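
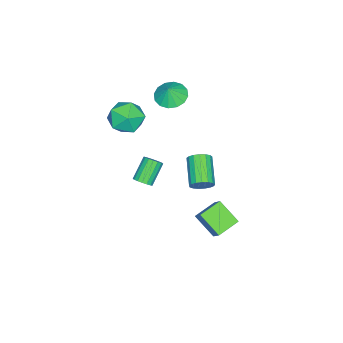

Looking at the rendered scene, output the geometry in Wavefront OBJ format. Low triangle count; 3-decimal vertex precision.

v -3.525 -2.913 3.081
v -2.863 -2.19 2.764
v -3.095 -2.887 4.039
v -3.285 -1.92 2.947
v -3.771 -1.916 3.165
v -4.192 -2.179 3.362
v -4.433 -2.639 3.483
v -4.432 -3.172 3.496
v -4.187 -3.635 3.399
v -3.766 -3.905 3.216
v -3.279 -3.909 2.997
v -2.859 -3.646 2.801
v -2.617 -3.187 2.68
v -2.619 -2.654 2.667
v -0.716 1.272 -3.07
v -0.145 1.881 -2.153
v -0.409 2.605 -4.146
v 0.162 3.214 -3.228
v 0.598 0.646 -3.472
v 1.169 1.255 -2.554
v 0.905 1.979 -4.547
v 1.476 2.588 -3.63
v 3.907 2.613 3.273
v 4.337 2.459 3.817
v 2.903 1.612 4.71
v 2.473 1.767 4.167
v 4.209 2.762 3.898
v 2.774 1.916 4.792
v 4.011 3.032 3.837
v 2.577 2.186 4.731
v 3.79 3.206 3.646
v 2.356 2.36 4.54
v 3.596 3.244 3.37
v 2.161 2.397 4.264
v 3.473 3.137 3.072
v 2.038 2.291 3.965
v 3.449 2.91 2.819
v 2.015 2.064 3.713
v 3.531 2.616 2.671
v 2.096 1.77 3.565
v 3.698 2.32 2.661
v 2.264 1.474 3.555
v 3.914 2.092 2.791
v 2.48 1.246 3.685
v 4.128 1.983 3.031
v 2.694 1.137 3.925
v 4.292 2.019 3.327
v 2.857 1.172 4.221
v 4.367 2.19 3.611
v 2.933 1.344 4.504
v 0.075 -2.758 4.048
v 1.099 -3.355 4.45
v -0.479 -4.405 3.01
v 0.545 -5.002 3.412
v -0.373 -4.725 4.215
v -0.031 -3.706 4.857
v 0.651 -4.054 2.603
v 0.993 -3.035 3.245
v 1.455 -4.156 3.557
v 0.822 -4.57 4.553
v -0.202 -3.19 2.907
v -0.835 -3.604 3.903
v -1.818 -3.987 -4.356
v -1.379 -4.088 -3.902
v -2.583 -3.953 -2.709
v -3.022 -3.853 -3.164
v -1.38 -3.783 -3.937
v -2.584 -3.648 -2.744
v -1.481 -3.526 -4.068
v -2.685 -3.391 -2.876
v -1.66 -3.374 -4.266
v -2.863 -3.239 -3.073
v -1.874 -3.363 -4.484
v -3.078 -3.228 -3.291
v -2.076 -3.495 -4.673
v -3.28 -3.36 -3.48
v -2.219 -3.74 -4.789
v -3.423 -3.605 -3.596
v -2.27 -4.041 -4.806
v -3.474 -3.906 -3.614
v -2.217 -4.33 -4.721
v -3.421 -4.195 -3.528
v -2.073 -4.541 -4.551
v -3.277 -4.406 -3.359
v -1.871 -4.625 -4.337
v -3.074 -4.49 -3.145
v -1.656 -4.563 -4.128
v -2.86 -4.428 -2.935
v -1.479 -4.369 -3.971
v -2.682 -4.234 -2.778
f 2 1 4
f 2 4 3
f 4 1 5
f 4 5 3
f 5 1 6
f 5 6 3
f 6 1 7
f 6 7 3
f 7 1 8
f 7 8 3
f 8 1 9
f 8 9 3
f 9 1 10
f 9 10 3
f 10 1 11
f 10 11 3
f 11 1 12
f 11 12 3
f 12 1 13
f 12 13 3
f 13 1 14
f 13 14 3
f 14 1 2
f 14 2 3
f 16 18 15
f 19 16 15
f 15 18 17
f 17 19 15
f 16 22 18
f 20 16 19
f 20 22 16
f 18 22 17
f 21 19 17
f 17 22 21
f 21 20 19
f 22 20 21
f 24 23 27
f 24 27 25
f 25 27 28
f 25 28 26
f 27 23 29
f 27 29 28
f 28 29 30
f 28 30 26
f 29 23 31
f 29 31 30
f 30 31 32
f 30 32 26
f 31 23 33
f 31 33 32
f 32 33 34
f 32 34 26
f 33 23 35
f 33 35 34
f 34 35 36
f 34 36 26
f 35 23 37
f 35 37 36
f 36 37 38
f 36 38 26
f 37 23 39
f 37 39 38
f 38 39 40
f 38 40 26
f 39 23 41
f 39 41 40
f 40 41 42
f 40 42 26
f 41 23 43
f 41 43 42
f 42 43 44
f 42 44 26
f 43 23 45
f 43 45 44
f 44 45 46
f 44 46 26
f 45 23 47
f 45 47 46
f 46 47 48
f 46 48 26
f 47 23 49
f 47 49 48
f 48 49 50
f 48 50 26
f 49 23 24
f 49 24 50
f 50 24 25
f 50 25 26
f 51 62 56
f 51 56 52
f 51 52 58
f 51 58 61
f 51 61 62
f 52 56 60
f 56 62 55
f 62 61 53
f 61 58 57
f 58 52 59
f 54 60 55
f 54 55 53
f 54 53 57
f 54 57 59
f 54 59 60
f 55 60 56
f 53 55 62
f 57 53 61
f 59 57 58
f 60 59 52
f 64 63 67
f 64 67 65
f 65 67 68
f 65 68 66
f 67 63 69
f 67 69 68
f 68 69 70
f 68 70 66
f 69 63 71
f 69 71 70
f 70 71 72
f 70 72 66
f 71 63 73
f 71 73 72
f 72 73 74
f 72 74 66
f 73 63 75
f 73 75 74
f 74 75 76
f 74 76 66
f 75 63 77
f 75 77 76
f 76 77 78
f 76 78 66
f 77 63 79
f 77 79 78
f 78 79 80
f 78 80 66
f 79 63 81
f 79 81 80
f 80 81 82
f 80 82 66
f 81 63 83
f 81 83 82
f 82 83 84
f 82 84 66
f 83 63 85
f 83 85 84
f 84 85 86
f 84 86 66
f 85 63 87
f 85 87 86
f 86 87 88
f 86 88 66
f 87 63 89
f 87 89 88
f 88 89 90
f 88 90 66
f 89 63 64
f 89 64 90
f 90 64 65
f 90 65 66



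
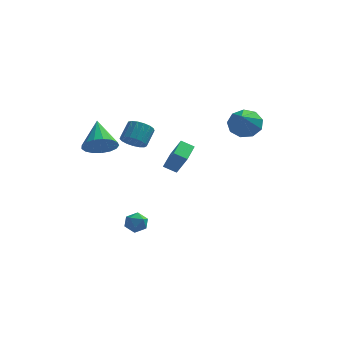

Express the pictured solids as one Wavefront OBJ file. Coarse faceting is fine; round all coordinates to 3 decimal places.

v -2.524 -1.392 2.329
v -1.975 -1.189 1.876
v -1.668 -0.365 2.617
v -2.216 -0.568 3.071
v -2.249 -0.992 1.771
v -1.942 -0.168 2.512
v -2.587 -0.886 1.793
v -2.279 -0.062 2.534
v -2.91 -0.896 1.938
v -2.602 -0.072 2.679
v -3.144 -1.02 2.173
v -2.837 -0.196 2.914
v -3.236 -1.229 2.444
v -2.929 -0.405 3.185
v -3.165 -1.475 2.688
v -2.858 -0.651 3.429
v -2.948 -1.703 2.851
v -2.64 -0.879 3.592
v -2.632 -1.859 2.893
v -2.325 -1.035 3.634
v -2.293 -1.908 2.807
v -1.985 -1.084 3.548
v -2.006 -1.839 2.611
v -1.698 -1.015 3.352
v -1.837 -1.667 2.351
v -1.53 -0.844 3.092
v -1.826 -1.433 2.086
v -1.519 -0.609 2.827
v 3.015 1.063 2.774
v 3.523 1.537 3.421
v 2.925 -0.603 4.066
v 2.889 1.644 3.514
v 2.314 1.479 3.262
v 2.066 1.119 2.78
v 2.263 0.732 2.296
v 2.811 0.501 2.035
v 3.454 0.532 2.12
v 3.892 0.811 2.511
v 3.919 1.208 3.024
v -1.373 1.941 -1.092
v -0.767 1.592 0.121
v -1.128 3.322 -0.818
v -0.522 2.974 0.395
v -0.638 1.886 -1.475
v -0.032 1.538 -0.262
v -0.393 3.268 -1.201
v 0.213 2.919 0.012
v -2.87 -1.771 -2.974
v -2.351 -1.371 -3.203
v -2.289 -2.689 -3.257
v -1.77 -2.289 -3.486
v -1.907 -2.324 -2.807
v -2.267 -1.757 -2.632
v -2.373 -2.303 -3.828
v -2.733 -1.736 -3.653
v -2.044 -1.7 -3.731
v -1.756 -1.713 -3.099
v -2.884 -2.347 -3.361
v -2.596 -2.36 -2.729
v -3.794 -4.209 3.343
v -2.879 -3.992 3.352
v -4.146 -2.771 4.417
v -3.04 -3.767 2.997
v -3.373 -3.642 2.722
v -3.803 -3.648 2.589
v -4.23 -3.782 2.628
v -4.558 -4.014 2.831
v -4.71 -4.291 3.151
v -4.653 -4.549 3.516
v -4.399 -4.729 3.84
v -4.006 -4.79 4.051
v -3.564 -4.718 4.099
v -3.175 -4.53 3.974
v -2.928 -4.268 3.704
f 2 1 5
f 2 5 3
f 3 5 6
f 3 6 4
f 5 1 7
f 5 7 6
f 6 7 8
f 6 8 4
f 7 1 9
f 7 9 8
f 8 9 10
f 8 10 4
f 9 1 11
f 9 11 10
f 10 11 12
f 10 12 4
f 11 1 13
f 11 13 12
f 12 13 14
f 12 14 4
f 13 1 15
f 13 15 14
f 14 15 16
f 14 16 4
f 15 1 17
f 15 17 16
f 16 17 18
f 16 18 4
f 17 1 19
f 17 19 18
f 18 19 20
f 18 20 4
f 19 1 21
f 19 21 20
f 20 21 22
f 20 22 4
f 21 1 23
f 21 23 22
f 22 23 24
f 22 24 4
f 23 1 25
f 23 25 24
f 24 25 26
f 24 26 4
f 25 1 27
f 25 27 26
f 26 27 28
f 26 28 4
f 27 1 2
f 27 2 28
f 28 2 3
f 28 3 4
f 30 29 32
f 30 32 31
f 32 29 33
f 32 33 31
f 33 29 34
f 33 34 31
f 34 29 35
f 34 35 31
f 35 29 36
f 35 36 31
f 36 29 37
f 36 37 31
f 37 29 38
f 37 38 31
f 38 29 39
f 38 39 31
f 39 29 30
f 39 30 31
f 41 43 40
f 44 41 40
f 40 43 42
f 42 44 40
f 41 47 43
f 45 41 44
f 45 47 41
f 43 47 42
f 46 44 42
f 42 47 46
f 46 45 44
f 47 45 46
f 48 59 53
f 48 53 49
f 48 49 55
f 48 55 58
f 48 58 59
f 49 53 57
f 53 59 52
f 59 58 50
f 58 55 54
f 55 49 56
f 51 57 52
f 51 52 50
f 51 50 54
f 51 54 56
f 51 56 57
f 52 57 53
f 50 52 59
f 54 50 58
f 56 54 55
f 57 56 49
f 61 60 63
f 61 63 62
f 63 60 64
f 63 64 62
f 64 60 65
f 64 65 62
f 65 60 66
f 65 66 62
f 66 60 67
f 66 67 62
f 67 60 68
f 67 68 62
f 68 60 69
f 68 69 62
f 69 60 70
f 69 70 62
f 70 60 71
f 70 71 62
f 71 60 72
f 71 72 62
f 72 60 73
f 72 73 62
f 73 60 74
f 73 74 62
f 74 60 61
f 74 61 62



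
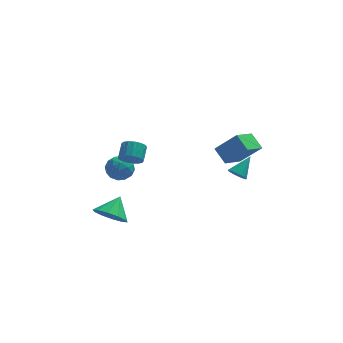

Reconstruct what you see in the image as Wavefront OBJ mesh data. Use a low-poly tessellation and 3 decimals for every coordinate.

v -3.329 -1.459 -2.201
v -2.41 -1.624 -2.611
v -2.771 -0.541 -1.319
v -2.683 -1.153 -2.929
v -3.203 -0.798 -2.968
v -3.771 -0.696 -2.714
v -4.17 -0.885 -2.265
v -4.248 -1.293 -1.791
v -3.975 -1.765 -1.473
v -3.456 -2.119 -1.434
v -2.888 -2.221 -1.688
v -2.488 -2.032 -2.137
v 3.839 -2.203 3.418
v 3.324 -1.445 4.044
v 2.707 -2.015 2.26
v 2.192 -1.258 2.887
v 4.708 -1.062 2.753
v 4.193 -0.305 3.38
v 3.576 -0.875 1.596
v 3.061 -0.117 2.222
v -2.178 -0.04 1.292
v -1.503 -0.18 1.261
v -1.307 0.64 1.817
v -1.982 0.78 1.848
v -1.556 0.012 0.997
v -1.361 0.832 1.553
v -1.752 0.191 0.801
v -1.556 1.012 1.357
v -2.045 0.318 0.717
v -1.85 1.138 1.273
v -2.369 0.363 0.765
v -2.173 1.183 1.321
v -2.649 0.315 0.934
v -2.453 1.135 1.49
v -2.821 0.186 1.184
v -2.625 1.006 1.741
v -2.845 0.005 1.46
v -2.65 0.825 2.016
v -2.717 -0.186 1.697
v -2.522 0.634 2.253
v -2.465 -0.344 1.841
v -2.27 0.476 2.397
v -2.148 -0.432 1.859
v -1.952 0.388 2.415
v -1.837 -0.43 1.748
v -1.641 0.39 2.304
v -1.604 -0.339 1.532
v -1.409 0.481 2.088
v -3.035 1.086 0.738
v -2.327 1.358 0.35
v -3.213 0.142 -0.25
v -2.505 0.414 -0.638
v -2.452 0.007 0.109
v -2.342 0.591 0.719
v -3.198 0.909 -0.619
v -3.088 1.493 -0.009
v -2.428 1.249 -0.489
v -1.967 0.691 -0.039
v -3.573 0.809 0.139
v -3.112 0.251 0.589
v -2.665 1.305 0.631
v -2.875 0.195 -0.531
v -2.844 -0.044 -0.092
v -2.428 0.116 -0.32
v -2.674 0.854 0.848
v -2.258 1.014 0.619
v -2.332 0.22 0.478
v -3.282 0.486 -0.519
v -2.866 0.646 -0.748
v -3.112 1.384 0.42
v -2.696 1.544 0.192
v -3.208 1.28 -0.378
v -2.308 1.401 -0.09
v -2.413 0.846 -0.671
v -2.82 1.137 -0.66
v -2.756 1.48 -0.301
v -2.038 1.073 0.174
v -2.143 0.518 -0.407
v -2.111 0.279 0.032
v -2.046 0.622 0.391
v -2.097 1.009 -0.319
v -3.397 0.982 0.507
v -3.502 0.427 -0.074
v -3.494 0.878 -0.291
v -3.429 1.221 0.068
v -3.127 0.654 0.771
v -3.232 0.099 0.19
v -2.784 0.02 0.401
v -2.72 0.363 0.76
v -3.443 0.491 0.419
v 3.615 1.615 -1.254
v 3.961 1.152 -1.135
v 4.385 2.425 -0.346
v 4.072 1.247 -1.313
v 4.113 1.397 -1.483
v 4.079 1.581 -1.617
v 3.974 1.77 -1.696
v 3.814 1.935 -1.708
v 3.624 2.052 -1.651
v 3.432 2.102 -1.533
v 3.269 2.078 -1.373
v 3.158 1.984 -1.195
v 3.116 1.833 -1.026
v 3.151 1.65 -0.891
v 3.256 1.461 -0.812
v 3.416 1.295 -0.8
v 3.606 1.179 -0.858
v 3.797 1.129 -0.975
f 2 1 4
f 2 4 3
f 4 1 5
f 4 5 3
f 5 1 6
f 5 6 3
f 6 1 7
f 6 7 3
f 7 1 8
f 7 8 3
f 8 1 9
f 8 9 3
f 9 1 10
f 9 10 3
f 10 1 11
f 10 11 3
f 11 1 12
f 11 12 3
f 12 1 2
f 12 2 3
f 14 16 13
f 17 14 13
f 13 16 15
f 15 17 13
f 14 20 16
f 18 14 17
f 18 20 14
f 16 20 15
f 19 17 15
f 15 20 19
f 19 18 17
f 20 18 19
f 22 21 25
f 22 25 23
f 23 25 26
f 23 26 24
f 25 21 27
f 25 27 26
f 26 27 28
f 26 28 24
f 27 21 29
f 27 29 28
f 28 29 30
f 28 30 24
f 29 21 31
f 29 31 30
f 30 31 32
f 30 32 24
f 31 21 33
f 31 33 32
f 32 33 34
f 32 34 24
f 33 21 35
f 33 35 34
f 34 35 36
f 34 36 24
f 35 21 37
f 35 37 36
f 36 37 38
f 36 38 24
f 37 21 39
f 37 39 38
f 38 39 40
f 38 40 24
f 39 21 41
f 39 41 40
f 40 41 42
f 40 42 24
f 41 21 43
f 41 43 42
f 42 43 44
f 42 44 24
f 43 21 45
f 43 45 44
f 44 45 46
f 44 46 24
f 45 21 47
f 45 47 46
f 46 47 48
f 46 48 24
f 47 21 22
f 47 22 48
f 48 22 23
f 48 23 24
f 49 86 65
f 86 60 89
f 65 89 54
f 86 89 65
f 49 65 61
f 65 54 66
f 61 66 50
f 65 66 61
f 49 61 70
f 61 50 71
f 70 71 56
f 61 71 70
f 49 70 82
f 70 56 85
f 82 85 59
f 70 85 82
f 49 82 86
f 82 59 90
f 86 90 60
f 82 90 86
f 50 66 77
f 66 54 80
f 77 80 58
f 66 80 77
f 54 89 67
f 89 60 88
f 67 88 53
f 89 88 67
f 60 90 87
f 90 59 83
f 87 83 51
f 90 83 87
f 59 85 84
f 85 56 72
f 84 72 55
f 85 72 84
f 56 71 76
f 71 50 73
f 76 73 57
f 71 73 76
f 52 78 64
f 78 58 79
f 64 79 53
f 78 79 64
f 52 64 62
f 64 53 63
f 62 63 51
f 64 63 62
f 52 62 69
f 62 51 68
f 69 68 55
f 62 68 69
f 52 69 74
f 69 55 75
f 74 75 57
f 69 75 74
f 52 74 78
f 74 57 81
f 78 81 58
f 74 81 78
f 53 79 67
f 79 58 80
f 67 80 54
f 79 80 67
f 51 63 87
f 63 53 88
f 87 88 60
f 63 88 87
f 55 68 84
f 68 51 83
f 84 83 59
f 68 83 84
f 57 75 76
f 75 55 72
f 76 72 56
f 75 72 76
f 58 81 77
f 81 57 73
f 77 73 50
f 81 73 77
f 92 91 94
f 92 94 93
f 94 91 95
f 94 95 93
f 95 91 96
f 95 96 93
f 96 91 97
f 96 97 93
f 97 91 98
f 97 98 93
f 98 91 99
f 98 99 93
f 99 91 100
f 99 100 93
f 100 91 101
f 100 101 93
f 101 91 102
f 101 102 93
f 102 91 103
f 102 103 93
f 103 91 104
f 103 104 93
f 104 91 105
f 104 105 93
f 105 91 106
f 105 106 93
f 106 91 107
f 106 107 93
f 107 91 108
f 107 108 93
f 108 91 92
f 108 92 93



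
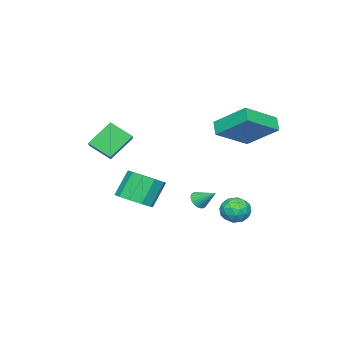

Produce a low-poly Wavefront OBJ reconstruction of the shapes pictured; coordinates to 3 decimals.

v -3.933 1.514 2.47
v -3.956 3.264 3.718
v -3.423 1.942 1.879
v -3.446 3.692 3.127
v -2.154 0.808 3.493
v -2.177 2.558 4.741
v -1.644 1.236 2.902
v -1.667 2.986 4.15
v -1.121 0.633 -1.418
v -0.677 0.816 -1.665
v -1.139 1.587 -0.742
v -0.829 0.899 -1.786
v -1.025 0.941 -1.851
v -1.235 0.937 -1.85
v -1.428 0.886 -1.783
v -1.575 0.796 -1.661
v -1.652 0.682 -1.502
v -1.649 0.56 -1.33
v -1.565 0.449 -1.171
v -1.413 0.367 -1.05
v -1.217 0.324 -0.986
v -1.007 0.329 -0.987
v -0.813 0.38 -1.053
v -0.667 0.469 -1.176
v -0.59 0.584 -1.335
v -0.593 0.706 -1.507
v -3.437 1.963 -2.731
v -3.133 2.318 -2.032
v -2.367 1.122 -2.768
v -2.063 1.477 -2.069
v -2.761 1.009 -2.034
v -3.422 1.528 -2.011
v -2.078 1.912 -2.789
v -2.739 2.431 -2.766
v -2.293 2.286 -2.067
v -2.716 1.728 -1.601
v -2.784 1.712 -3.199
v -3.207 1.154 -2.733
v -3.379 2.214 -2.378
v -2.121 1.226 -2.422
v -2.531 0.95 -2.401
v -2.353 1.159 -1.99
v -3.549 1.75 -2.366
v -3.37 1.959 -1.955
v -3.152 1.189 -1.956
v -2.13 1.481 -2.845
v -1.951 1.69 -2.434
v -3.147 2.281 -2.81
v -2.969 2.49 -2.399
v -2.348 2.251 -2.844
v -2.707 2.404 -1.988
v -2.078 1.91 -2.01
v -2.086 2.166 -2.433
v -2.475 2.471 -2.42
v -2.955 2.076 -1.714
v -2.326 1.582 -1.736
v -2.736 1.307 -1.715
v -3.125 1.612 -1.702
v -2.461 2.058 -1.735
v -3.174 1.858 -3.064
v -2.545 1.364 -3.086
v -2.375 1.828 -3.098
v -2.764 2.133 -3.085
v -3.422 1.53 -2.79
v -2.793 1.036 -2.812
v -3.025 0.969 -2.38
v -3.414 1.274 -2.367
v -3.039 1.382 -3.065
v 0.504 -3.342 3.283
v 1.721 -2.5 3.966
v 0.209 -2.281 2.502
v 1.426 -1.44 3.185
v 1.534 -3.9 2.135
v 2.751 -3.059 2.818
v 1.239 -2.84 1.354
v 2.456 -1.998 2.037
v -1.365 -3.321 -2.436
v -0.5 -2.972 -1.999
v -1.33 -2.73 -0.547
v -2.195 -3.079 -0.984
v -0.804 -2.476 -2.256
v -1.635 -2.234 -0.804
v -1.323 -2.302 -2.582
v -2.153 -2.06 -1.13
v -1.857 -2.518 -2.852
v -2.688 -2.276 -1.4
v -2.204 -3.04 -2.963
v -3.034 -2.798 -1.511
v -2.23 -3.67 -2.873
v -3.06 -3.428 -1.421
v -1.925 -4.166 -2.616
v -2.756 -3.924 -1.164
v -1.407 -4.34 -2.29
v -2.237 -4.098 -0.838
v -0.872 -4.124 -2.02
v -1.703 -3.882 -0.568
v -0.526 -3.602 -1.909
v -1.356 -3.36 -0.457
f 2 4 1
f 5 2 1
f 1 4 3
f 3 5 1
f 2 8 4
f 6 2 5
f 6 8 2
f 4 8 3
f 7 5 3
f 3 8 7
f 7 6 5
f 8 6 7
f 10 9 12
f 10 12 11
f 12 9 13
f 12 13 11
f 13 9 14
f 13 14 11
f 14 9 15
f 14 15 11
f 15 9 16
f 15 16 11
f 16 9 17
f 16 17 11
f 17 9 18
f 17 18 11
f 18 9 19
f 18 19 11
f 19 9 20
f 19 20 11
f 20 9 21
f 20 21 11
f 21 9 22
f 21 22 11
f 22 9 23
f 22 23 11
f 23 9 24
f 23 24 11
f 24 9 25
f 24 25 11
f 25 9 26
f 25 26 11
f 26 9 10
f 26 10 11
f 27 64 43
f 64 38 67
f 43 67 32
f 64 67 43
f 27 43 39
f 43 32 44
f 39 44 28
f 43 44 39
f 27 39 48
f 39 28 49
f 48 49 34
f 39 49 48
f 27 48 60
f 48 34 63
f 60 63 37
f 48 63 60
f 27 60 64
f 60 37 68
f 64 68 38
f 60 68 64
f 28 44 55
f 44 32 58
f 55 58 36
f 44 58 55
f 32 67 45
f 67 38 66
f 45 66 31
f 67 66 45
f 38 68 65
f 68 37 61
f 65 61 29
f 68 61 65
f 37 63 62
f 63 34 50
f 62 50 33
f 63 50 62
f 34 49 54
f 49 28 51
f 54 51 35
f 49 51 54
f 30 56 42
f 56 36 57
f 42 57 31
f 56 57 42
f 30 42 40
f 42 31 41
f 40 41 29
f 42 41 40
f 30 40 47
f 40 29 46
f 47 46 33
f 40 46 47
f 30 47 52
f 47 33 53
f 52 53 35
f 47 53 52
f 30 52 56
f 52 35 59
f 56 59 36
f 52 59 56
f 31 57 45
f 57 36 58
f 45 58 32
f 57 58 45
f 29 41 65
f 41 31 66
f 65 66 38
f 41 66 65
f 33 46 62
f 46 29 61
f 62 61 37
f 46 61 62
f 35 53 54
f 53 33 50
f 54 50 34
f 53 50 54
f 36 59 55
f 59 35 51
f 55 51 28
f 59 51 55
f 70 72 69
f 73 70 69
f 69 72 71
f 71 73 69
f 70 76 72
f 74 70 73
f 74 76 70
f 72 76 71
f 75 73 71
f 71 76 75
f 75 74 73
f 76 74 75
f 78 77 81
f 78 81 79
f 79 81 82
f 79 82 80
f 81 77 83
f 81 83 82
f 82 83 84
f 82 84 80
f 83 77 85
f 83 85 84
f 84 85 86
f 84 86 80
f 85 77 87
f 85 87 86
f 86 87 88
f 86 88 80
f 87 77 89
f 87 89 88
f 88 89 90
f 88 90 80
f 89 77 91
f 89 91 90
f 90 91 92
f 90 92 80
f 91 77 93
f 91 93 92
f 92 93 94
f 92 94 80
f 93 77 95
f 93 95 94
f 94 95 96
f 94 96 80
f 95 77 97
f 95 97 96
f 96 97 98
f 96 98 80
f 97 77 78
f 97 78 98
f 98 78 79
f 98 79 80



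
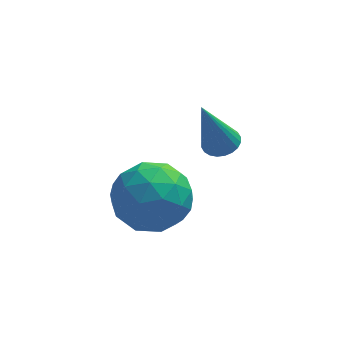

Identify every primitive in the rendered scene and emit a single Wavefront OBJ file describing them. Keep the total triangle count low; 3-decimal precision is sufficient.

v -1.622 2.333 -4.519
v -0.513 2.18 -4.123
v -2.187 0.78 -3.537
v -1.078 0.627 -3.141
v -1.72 1.553 -2.765
v -1.371 2.513 -3.372
v -1.329 0.447 -4.288
v -0.98 1.407 -4.895
v -0.331 1.014 -3.98
v -0.573 1.698 -3.039
v -2.127 1.262 -4.621
v -2.369 1.946 -3.68
v -1.018 2.393 -4.408
v -1.682 0.567 -3.252
v -2.06 1.112 -3.032
v -1.408 1.022 -2.799
v -1.522 2.588 -3.966
v -0.87 2.499 -3.733
v -1.58 2.13 -2.935
v -1.83 0.461 -3.927
v -1.178 0.372 -3.694
v -1.292 1.938 -4.861
v -0.64 1.848 -4.628
v -1.12 0.83 -4.725
v -0.259 1.618 -4.091
v -0.591 0.705 -3.513
v -0.739 0.599 -4.187
v -0.534 1.163 -4.544
v -0.401 2.02 -3.537
v -0.733 1.107 -2.96
v -1.111 1.651 -2.739
v -0.906 2.215 -3.096
v -0.295 1.335 -3.453
v -1.967 1.853 -4.7
v -2.299 0.94 -4.123
v -1.794 0.745 -4.564
v -1.589 1.309 -4.921
v -2.109 2.255 -4.147
v -2.441 1.342 -3.569
v -2.166 1.797 -3.116
v -1.961 2.361 -3.473
v -2.405 1.625 -4.207
v 0.518 2.372 -2.359
v 0.972 2.612 -2.163
v -0.038 1.928 -0.521
v 0.835 2.777 -2.165
v 0.649 2.88 -2.196
v 0.443 2.906 -2.252
v 0.249 2.85 -2.324
v 0.096 2.722 -2.402
v 0.006 2.54 -2.473
v -0.005 2.333 -2.526
v 0.063 2.131 -2.554
v 0.2 1.966 -2.552
v 0.386 1.863 -2.521
v 0.592 1.837 -2.465
v 0.786 1.893 -2.393
v 0.939 2.021 -2.316
v 1.029 2.203 -2.245
v 1.04 2.411 -2.191
f 1 38 17
f 38 12 41
f 17 41 6
f 38 41 17
f 1 17 13
f 17 6 18
f 13 18 2
f 17 18 13
f 1 13 22
f 13 2 23
f 22 23 8
f 13 23 22
f 1 22 34
f 22 8 37
f 34 37 11
f 22 37 34
f 1 34 38
f 34 11 42
f 38 42 12
f 34 42 38
f 2 18 29
f 18 6 32
f 29 32 10
f 18 32 29
f 6 41 19
f 41 12 40
f 19 40 5
f 41 40 19
f 12 42 39
f 42 11 35
f 39 35 3
f 42 35 39
f 11 37 36
f 37 8 24
f 36 24 7
f 37 24 36
f 8 23 28
f 23 2 25
f 28 25 9
f 23 25 28
f 4 30 16
f 30 10 31
f 16 31 5
f 30 31 16
f 4 16 14
f 16 5 15
f 14 15 3
f 16 15 14
f 4 14 21
f 14 3 20
f 21 20 7
f 14 20 21
f 4 21 26
f 21 7 27
f 26 27 9
f 21 27 26
f 4 26 30
f 26 9 33
f 30 33 10
f 26 33 30
f 5 31 19
f 31 10 32
f 19 32 6
f 31 32 19
f 3 15 39
f 15 5 40
f 39 40 12
f 15 40 39
f 7 20 36
f 20 3 35
f 36 35 11
f 20 35 36
f 9 27 28
f 27 7 24
f 28 24 8
f 27 24 28
f 10 33 29
f 33 9 25
f 29 25 2
f 33 25 29
f 44 43 46
f 44 46 45
f 46 43 47
f 46 47 45
f 47 43 48
f 47 48 45
f 48 43 49
f 48 49 45
f 49 43 50
f 49 50 45
f 50 43 51
f 50 51 45
f 51 43 52
f 51 52 45
f 52 43 53
f 52 53 45
f 53 43 54
f 53 54 45
f 54 43 55
f 54 55 45
f 55 43 56
f 55 56 45
f 56 43 57
f 56 57 45
f 57 43 58
f 57 58 45
f 58 43 59
f 58 59 45
f 59 43 60
f 59 60 45
f 60 43 44
f 60 44 45



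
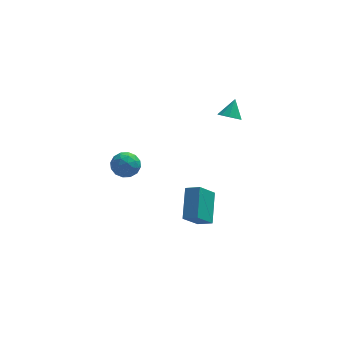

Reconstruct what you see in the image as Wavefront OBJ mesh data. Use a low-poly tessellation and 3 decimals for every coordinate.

v -1.741 0.989 -1.866
v -1.16 0.637 -1.285
v -2.82 0.743 -0.935
v -2.239 0.391 -0.354
v -2.221 1.267 -0.53
v -1.553 1.419 -1.105
v -2.427 -0.039 -1.115
v -1.759 0.113 -1.69
v -1.584 0.002 -0.82
v -1.456 0.81 -0.459
v -2.524 0.57 -1.761
v -2.396 1.378 -1.4
v -1.355 0.835 -1.657
v -2.625 0.545 -0.563
v -2.614 1.06 -0.667
v -2.272 0.854 -0.325
v -1.587 1.294 -1.551
v -1.245 1.088 -1.21
v -1.869 1.458 -0.767
v -2.735 0.292 -1.01
v -2.393 0.086 -0.669
v -1.708 0.526 -1.895
v -1.366 0.32 -1.553
v -2.111 -0.078 -1.453
v -1.263 0.255 -1.042
v -1.898 0.11 -0.496
v -2.008 -0.143 -0.942
v -1.616 -0.054 -1.28
v -1.188 0.729 -0.83
v -1.823 0.585 -0.283
v -1.812 1.1 -0.387
v -1.42 1.189 -0.725
v -1.437 0.356 -0.557
v -2.157 0.795 -1.937
v -2.792 0.651 -1.39
v -2.56 0.191 -1.495
v -2.168 0.28 -1.833
v -2.082 1.27 -1.724
v -2.717 1.125 -1.178
v -2.364 1.434 -0.94
v -1.972 1.523 -1.278
v -2.543 1.024 -1.663
v 1.813 -1.691 -3.817
v 2.048 -0.022 -2.616
v 1.024 -1.314 -4.188
v 1.259 0.356 -2.987
v 2.681 -0.996 -4.953
v 2.916 0.674 -3.752
v 1.892 -0.618 -5.324
v 2.127 1.051 -4.123
v 3.634 0.468 2.86
v 4.282 0.487 2.598
v 3.986 1.172 3.78
v 4.06 0.818 2.429
v 3.675 1.015 2.426
v 3.275 1.004 2.588
v 3.011 0.787 2.855
v 2.985 0.449 3.123
v 3.208 0.118 3.292
v 3.592 -0.079 3.295
v 3.993 -0.067 3.133
v 4.257 0.149 2.866
f 1 38 17
f 38 12 41
f 17 41 6
f 38 41 17
f 1 17 13
f 17 6 18
f 13 18 2
f 17 18 13
f 1 13 22
f 13 2 23
f 22 23 8
f 13 23 22
f 1 22 34
f 22 8 37
f 34 37 11
f 22 37 34
f 1 34 38
f 34 11 42
f 38 42 12
f 34 42 38
f 2 18 29
f 18 6 32
f 29 32 10
f 18 32 29
f 6 41 19
f 41 12 40
f 19 40 5
f 41 40 19
f 12 42 39
f 42 11 35
f 39 35 3
f 42 35 39
f 11 37 36
f 37 8 24
f 36 24 7
f 37 24 36
f 8 23 28
f 23 2 25
f 28 25 9
f 23 25 28
f 4 30 16
f 30 10 31
f 16 31 5
f 30 31 16
f 4 16 14
f 16 5 15
f 14 15 3
f 16 15 14
f 4 14 21
f 14 3 20
f 21 20 7
f 14 20 21
f 4 21 26
f 21 7 27
f 26 27 9
f 21 27 26
f 4 26 30
f 26 9 33
f 30 33 10
f 26 33 30
f 5 31 19
f 31 10 32
f 19 32 6
f 31 32 19
f 3 15 39
f 15 5 40
f 39 40 12
f 15 40 39
f 7 20 36
f 20 3 35
f 36 35 11
f 20 35 36
f 9 27 28
f 27 7 24
f 28 24 8
f 27 24 28
f 10 33 29
f 33 9 25
f 29 25 2
f 33 25 29
f 44 46 43
f 47 44 43
f 43 46 45
f 45 47 43
f 44 50 46
f 48 44 47
f 48 50 44
f 46 50 45
f 49 47 45
f 45 50 49
f 49 48 47
f 50 48 49
f 52 51 54
f 52 54 53
f 54 51 55
f 54 55 53
f 55 51 56
f 55 56 53
f 56 51 57
f 56 57 53
f 57 51 58
f 57 58 53
f 58 51 59
f 58 59 53
f 59 51 60
f 59 60 53
f 60 51 61
f 60 61 53
f 61 51 62
f 61 62 53
f 62 51 52
f 62 52 53



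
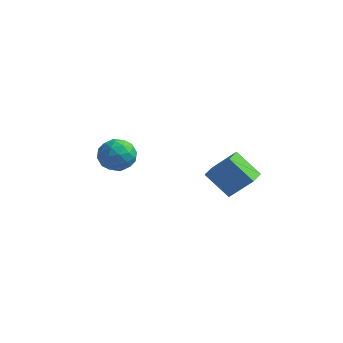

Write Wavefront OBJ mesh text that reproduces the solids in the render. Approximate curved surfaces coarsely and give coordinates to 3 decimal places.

v -1.428 -2.341 -3.095
v -0.685 -2.314 -3.031
v -1.335 -3.366 -3.729
v -0.592 -3.339 -3.665
v -1.014 -3.476 -3.064
v -1.071 -2.843 -2.673
v -0.949 -2.837 -4.087
v -1.006 -2.204 -3.696
v -0.389 -2.62 -3.644
v -0.429 -3.015 -3.012
v -1.591 -2.665 -3.748
v -1.631 -3.06 -3.116
v -1.064 -2.238 -3.008
v -0.956 -3.442 -3.752
v -1.203 -3.523 -3.399
v -0.767 -3.507 -3.361
v -1.291 -2.548 -2.797
v -0.855 -2.532 -2.759
v -1.048 -3.215 -2.778
v -1.165 -3.148 -4.001
v -0.729 -3.132 -3.963
v -1.253 -2.173 -3.399
v -0.817 -2.157 -3.361
v -0.972 -2.465 -3.982
v -0.454 -2.402 -3.33
v -0.399 -3.004 -3.703
v -0.609 -2.709 -3.951
v -0.643 -2.337 -3.721
v -0.477 -2.634 -2.959
v -0.423 -3.236 -3.331
v -0.67 -3.317 -2.978
v -0.704 -2.944 -2.748
v -0.303 -2.814 -3.319
v -1.597 -2.444 -3.429
v -1.543 -3.046 -3.801
v -1.316 -2.736 -4.012
v -1.35 -2.363 -3.782
v -1.621 -2.676 -3.057
v -1.566 -3.278 -3.43
v -1.377 -3.343 -3.039
v -1.411 -2.971 -2.809
v -1.717 -2.866 -3.441
v 3.301 -2.822 -4.276
v 2.353 -2.768 -3.447
v 3.224 -2.027 -4.415
v 2.277 -1.974 -3.586
v 4.103 -2.586 -3.374
v 3.156 -2.533 -2.545
v 4.027 -1.792 -3.513
v 3.079 -1.738 -2.684
f 1 38 17
f 38 12 41
f 17 41 6
f 38 41 17
f 1 17 13
f 17 6 18
f 13 18 2
f 17 18 13
f 1 13 22
f 13 2 23
f 22 23 8
f 13 23 22
f 1 22 34
f 22 8 37
f 34 37 11
f 22 37 34
f 1 34 38
f 34 11 42
f 38 42 12
f 34 42 38
f 2 18 29
f 18 6 32
f 29 32 10
f 18 32 29
f 6 41 19
f 41 12 40
f 19 40 5
f 41 40 19
f 12 42 39
f 42 11 35
f 39 35 3
f 42 35 39
f 11 37 36
f 37 8 24
f 36 24 7
f 37 24 36
f 8 23 28
f 23 2 25
f 28 25 9
f 23 25 28
f 4 30 16
f 30 10 31
f 16 31 5
f 30 31 16
f 4 16 14
f 16 5 15
f 14 15 3
f 16 15 14
f 4 14 21
f 14 3 20
f 21 20 7
f 14 20 21
f 4 21 26
f 21 7 27
f 26 27 9
f 21 27 26
f 4 26 30
f 26 9 33
f 30 33 10
f 26 33 30
f 5 31 19
f 31 10 32
f 19 32 6
f 31 32 19
f 3 15 39
f 15 5 40
f 39 40 12
f 15 40 39
f 7 20 36
f 20 3 35
f 36 35 11
f 20 35 36
f 9 27 28
f 27 7 24
f 28 24 8
f 27 24 28
f 10 33 29
f 33 9 25
f 29 25 2
f 33 25 29
f 44 46 43
f 47 44 43
f 43 46 45
f 45 47 43
f 44 50 46
f 48 44 47
f 48 50 44
f 46 50 45
f 49 47 45
f 45 50 49
f 49 48 47
f 50 48 49



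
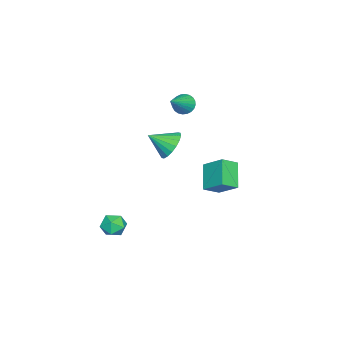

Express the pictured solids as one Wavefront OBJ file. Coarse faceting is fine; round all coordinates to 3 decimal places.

v 3.079 0.582 -2.014
v 3.692 0.497 -2.537
v 3.528 -0.437 -1.323
v 4.141 -0.522 -1.846
v 4.114 0.122 -1.355
v 3.836 0.751 -1.782
v 3.384 -0.691 -2.078
v 3.106 -0.062 -2.505
v 3.88 -0.29 -2.576
v 4.331 0.212 -2.13
v 2.889 -0.152 -1.73
v 3.34 0.35 -1.284
v -4.258 0.872 3.234
v -3.894 0.678 2.657
v -2.722 0.688 4.266
v -3.859 0.952 2.653
v -3.884 1.215 2.738
v -3.967 1.425 2.898
v -4.094 1.551 3.11
v -4.246 1.573 3.34
v -4.4 1.489 3.555
v -4.532 1.311 3.72
v -4.623 1.066 3.812
v -4.658 0.791 3.815
v -4.632 0.528 3.731
v -4.55 0.318 3.57
v -4.423 0.192 3.359
v -4.271 0.17 3.128
v -4.117 0.254 2.914
v -3.984 0.432 2.748
v -3.24 2.441 -0.727
v -2.89 3.679 0.208
v -4 3.087 -1.299
v -3.65 4.325 -0.364
v -1.97 2.935 -1.856
v -1.62 4.173 -0.921
v -2.73 3.581 -2.428
v -2.38 4.819 -1.493
v -2.535 0.811 0.863
v -1.723 0.724 0.269
v -2.065 -0.371 1.677
v -1.581 1.003 0.592
v -1.629 1.244 0.968
v -1.855 1.399 1.324
v -2.217 1.437 1.589
v -2.641 1.352 1.709
v -3.045 1.159 1.662
v -3.347 0.897 1.457
v -3.489 0.619 1.134
v -3.441 0.378 0.758
v -3.214 0.223 0.402
v -2.853 0.185 0.137
v -2.429 0.27 0.017
v -2.025 0.463 0.063
f 1 12 6
f 1 6 2
f 1 2 8
f 1 8 11
f 1 11 12
f 2 6 10
f 6 12 5
f 12 11 3
f 11 8 7
f 8 2 9
f 4 10 5
f 4 5 3
f 4 3 7
f 4 7 9
f 4 9 10
f 5 10 6
f 3 5 12
f 7 3 11
f 9 7 8
f 10 9 2
f 14 13 16
f 14 16 15
f 16 13 17
f 16 17 15
f 17 13 18
f 17 18 15
f 18 13 19
f 18 19 15
f 19 13 20
f 19 20 15
f 20 13 21
f 20 21 15
f 21 13 22
f 21 22 15
f 22 13 23
f 22 23 15
f 23 13 24
f 23 24 15
f 24 13 25
f 24 25 15
f 25 13 26
f 25 26 15
f 26 13 27
f 26 27 15
f 27 13 28
f 27 28 15
f 28 13 29
f 28 29 15
f 29 13 30
f 29 30 15
f 30 13 14
f 30 14 15
f 32 34 31
f 35 32 31
f 31 34 33
f 33 35 31
f 32 38 34
f 36 32 35
f 36 38 32
f 34 38 33
f 37 35 33
f 33 38 37
f 37 36 35
f 38 36 37
f 40 39 42
f 40 42 41
f 42 39 43
f 42 43 41
f 43 39 44
f 43 44 41
f 44 39 45
f 44 45 41
f 45 39 46
f 45 46 41
f 46 39 47
f 46 47 41
f 47 39 48
f 47 48 41
f 48 39 49
f 48 49 41
f 49 39 50
f 49 50 41
f 50 39 51
f 50 51 41
f 51 39 52
f 51 52 41
f 52 39 53
f 52 53 41
f 53 39 54
f 53 54 41
f 54 39 40
f 54 40 41



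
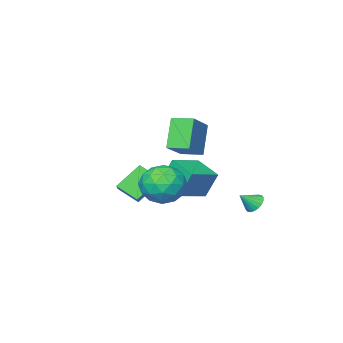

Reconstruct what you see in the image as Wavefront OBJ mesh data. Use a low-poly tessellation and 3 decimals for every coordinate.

v -0.851 -2.176 -3.469
v -1.305 -1.739 -1.933
v -0.785 -0.508 -3.924
v -1.238 -0.071 -2.388
v 0.898 -2.109 -2.972
v 0.445 -1.672 -1.436
v 0.965 -0.441 -3.427
v 0.511 -0.004 -1.891
v -0.408 3.739 -2.869
v -0.114 3.431 -3.319
v 0.348 3.501 -2.211
v -0.013 3.686 -3.343
v 0.01 3.952 -3.273
v -0.049 4.176 -3.123
v -0.18 4.313 -2.923
v -0.356 4.337 -2.712
v -0.543 4.242 -2.532
v -0.702 4.047 -2.418
v -0.804 3.792 -2.394
v -0.827 3.526 -2.464
v -0.767 3.302 -2.614
v -0.636 3.165 -2.814
v -0.46 3.142 -3.025
v -0.274 3.236 -3.206
v 2.236 -3.911 -3.746
v 0.865 -3.769 -2.573
v 1.73 -2.835 -4.466
v 0.36 -2.693 -3.293
v 2.74 -3.327 -3.227
v 1.37 -3.185 -2.054
v 2.235 -2.251 -3.947
v 0.864 -2.109 -2.774
v 0.44 -0.624 1.337
v 1.877 0.08 2.323
v -0.153 0.412 1.46
v 1.285 1.116 2.446
v 1.235 0.024 -0.286
v 2.673 0.728 0.7
v 0.643 1.06 -0.163
v 2.08 1.764 0.823
v 3.349 2.396 -0.483
v 4.252 2.463 -1.363
v 2.748 0.597 -1.237
v 3.651 0.664 -2.117
v 3.961 0.495 -0.905
v 4.333 1.607 -0.439
v 2.667 1.453 -2.161
v 3.039 2.565 -1.695
v 3.83 1.88 -2.399
v 4.63 1.288 -1.623
v 2.37 1.772 -0.977
v 3.17 1.18 -0.201
v 3.853 2.588 -0.857
v 3.147 0.472 -1.743
v 3.329 0.373 -1.031
v 3.86 0.412 -1.548
v 3.901 2.084 -0.314
v 4.431 2.124 -0.831
v 4.261 0.967 -0.562
v 2.569 0.936 -1.769
v 3.099 0.976 -2.286
v 3.14 2.648 -1.052
v 3.671 2.687 -1.569
v 2.739 2.093 -2.038
v 4.136 2.284 -1.983
v 3.783 1.227 -2.426
v 3.205 1.691 -2.452
v 3.423 2.344 -2.178
v 4.606 1.936 -1.527
v 4.253 0.879 -1.97
v 4.435 0.779 -1.258
v 4.654 1.433 -0.984
v 4.358 1.594 -2.136
v 2.747 2.181 -0.63
v 2.394 1.124 -1.073
v 2.346 1.627 -1.616
v 2.565 2.281 -1.342
v 3.217 1.833 -0.174
v 2.864 0.776 -0.617
v 3.577 0.716 -0.422
v 3.795 1.369 -0.148
v 2.642 1.466 -0.464
f 2 4 1
f 5 2 1
f 1 4 3
f 3 5 1
f 2 8 4
f 6 2 5
f 6 8 2
f 4 8 3
f 7 5 3
f 3 8 7
f 7 6 5
f 8 6 7
f 10 9 12
f 10 12 11
f 12 9 13
f 12 13 11
f 13 9 14
f 13 14 11
f 14 9 15
f 14 15 11
f 15 9 16
f 15 16 11
f 16 9 17
f 16 17 11
f 17 9 18
f 17 18 11
f 18 9 19
f 18 19 11
f 19 9 20
f 19 20 11
f 20 9 21
f 20 21 11
f 21 9 22
f 21 22 11
f 22 9 23
f 22 23 11
f 23 9 24
f 23 24 11
f 24 9 10
f 24 10 11
f 26 28 25
f 29 26 25
f 25 28 27
f 27 29 25
f 26 32 28
f 30 26 29
f 30 32 26
f 28 32 27
f 31 29 27
f 27 32 31
f 31 30 29
f 32 30 31
f 34 36 33
f 37 34 33
f 33 36 35
f 35 37 33
f 34 40 36
f 38 34 37
f 38 40 34
f 36 40 35
f 39 37 35
f 35 40 39
f 39 38 37
f 40 38 39
f 41 78 57
f 78 52 81
f 57 81 46
f 78 81 57
f 41 57 53
f 57 46 58
f 53 58 42
f 57 58 53
f 41 53 62
f 53 42 63
f 62 63 48
f 53 63 62
f 41 62 74
f 62 48 77
f 74 77 51
f 62 77 74
f 41 74 78
f 74 51 82
f 78 82 52
f 74 82 78
f 42 58 69
f 58 46 72
f 69 72 50
f 58 72 69
f 46 81 59
f 81 52 80
f 59 80 45
f 81 80 59
f 52 82 79
f 82 51 75
f 79 75 43
f 82 75 79
f 51 77 76
f 77 48 64
f 76 64 47
f 77 64 76
f 48 63 68
f 63 42 65
f 68 65 49
f 63 65 68
f 44 70 56
f 70 50 71
f 56 71 45
f 70 71 56
f 44 56 54
f 56 45 55
f 54 55 43
f 56 55 54
f 44 54 61
f 54 43 60
f 61 60 47
f 54 60 61
f 44 61 66
f 61 47 67
f 66 67 49
f 61 67 66
f 44 66 70
f 66 49 73
f 70 73 50
f 66 73 70
f 45 71 59
f 71 50 72
f 59 72 46
f 71 72 59
f 43 55 79
f 55 45 80
f 79 80 52
f 55 80 79
f 47 60 76
f 60 43 75
f 76 75 51
f 60 75 76
f 49 67 68
f 67 47 64
f 68 64 48
f 67 64 68
f 50 73 69
f 73 49 65
f 69 65 42
f 73 65 69



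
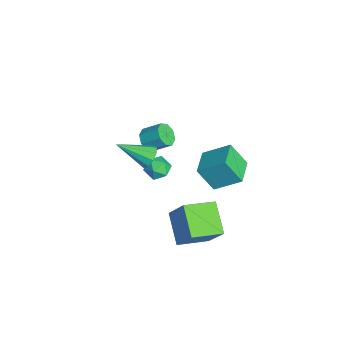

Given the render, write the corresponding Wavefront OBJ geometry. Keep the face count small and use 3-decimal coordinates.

v -4.015 -2.102 -1.388
v -3.524 -1.842 -1.976
v -3.113 -0.818 -1.181
v -3.605 -1.078 -0.592
v -4.089 -1.589 -2.01
v -3.679 -0.565 -1.215
v -4.611 -1.637 -1.679
v -4.201 -0.613 -0.884
v -4.784 -1.957 -1.177
v -4.374 -0.933 -0.382
v -4.507 -2.362 -0.799
v -4.096 -1.338 -0.004
v -3.941 -2.615 -0.765
v -3.531 -1.591 0.03
v -3.419 -2.567 -1.096
v -3.009 -1.543 -0.301
v -3.246 -2.247 -1.598
v -2.836 -1.223 -0.803
v 1.179 -1.605 -3.111
v 2.206 -0.93 -1.359
v 0.698 0.275 -3.553
v 1.725 0.95 -1.801
v 2.975 -1.41 -4.239
v 4.002 -0.735 -2.487
v 2.494 0.47 -4.681
v 3.521 1.145 -2.929
v 1.286 -2.673 2.445
v 2.061 -2.817 2.404
v 1.014 -4.447 3.555
v 1.978 -2.553 2.806
v 1.63 -2.335 3.07
v 1.151 -2.245 3.095
v 0.723 -2.32 2.872
v 0.51 -2.529 2.486
v 0.593 -2.793 2.084
v 0.941 -3.012 1.82
v 1.42 -3.101 1.795
v 1.848 -3.027 2.018
v 2.184 0.104 3.318
v 2.649 1.548 4.324
v 2.534 0.978 1.903
v 2.999 2.421 2.908
v 3.761 -0.441 3.372
v 4.226 1.002 4.377
v 4.111 0.432 1.956
v 4.576 1.876 2.962
v -2.351 -1.536 -1.344
v -1.816 -1.023 -1.805
v -1.664 -2.677 -1.815
v -1.129 -2.164 -2.276
v -1.088 -2.166 -1.404
v -1.513 -1.461 -1.113
v -1.967 -2.239 -2.507
v -2.392 -1.534 -2.216
v -1.579 -1.458 -2.523
v -1.035 -1.412 -1.842
v -2.445 -2.288 -1.778
v -1.901 -2.242 -1.097
f 2 1 5
f 2 5 3
f 3 5 6
f 3 6 4
f 5 1 7
f 5 7 6
f 6 7 8
f 6 8 4
f 7 1 9
f 7 9 8
f 8 9 10
f 8 10 4
f 9 1 11
f 9 11 10
f 10 11 12
f 10 12 4
f 11 1 13
f 11 13 12
f 12 13 14
f 12 14 4
f 13 1 15
f 13 15 14
f 14 15 16
f 14 16 4
f 15 1 17
f 15 17 16
f 16 17 18
f 16 18 4
f 17 1 2
f 17 2 18
f 18 2 3
f 18 3 4
f 20 22 19
f 23 20 19
f 19 22 21
f 21 23 19
f 20 26 22
f 24 20 23
f 24 26 20
f 22 26 21
f 25 23 21
f 21 26 25
f 25 24 23
f 26 24 25
f 28 27 30
f 28 30 29
f 30 27 31
f 30 31 29
f 31 27 32
f 31 32 29
f 32 27 33
f 32 33 29
f 33 27 34
f 33 34 29
f 34 27 35
f 34 35 29
f 35 27 36
f 35 36 29
f 36 27 37
f 36 37 29
f 37 27 38
f 37 38 29
f 38 27 28
f 38 28 29
f 40 42 39
f 43 40 39
f 39 42 41
f 41 43 39
f 40 46 42
f 44 40 43
f 44 46 40
f 42 46 41
f 45 43 41
f 41 46 45
f 45 44 43
f 46 44 45
f 47 58 52
f 47 52 48
f 47 48 54
f 47 54 57
f 47 57 58
f 48 52 56
f 52 58 51
f 58 57 49
f 57 54 53
f 54 48 55
f 50 56 51
f 50 51 49
f 50 49 53
f 50 53 55
f 50 55 56
f 51 56 52
f 49 51 58
f 53 49 57
f 55 53 54
f 56 55 48



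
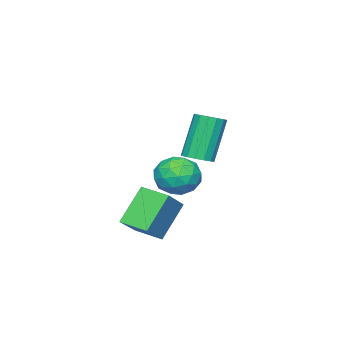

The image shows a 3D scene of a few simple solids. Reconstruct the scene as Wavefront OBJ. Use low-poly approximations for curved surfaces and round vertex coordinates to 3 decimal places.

v 2.666 2.27 2.456
v 3.291 2.219 2.719
v 2.439 2.24 4.747
v 1.814 2.29 4.484
v 3.232 2.565 2.69
v 2.38 2.585 4.719
v 3.021 2.832 2.599
v 2.169 2.852 4.628
v 2.715 2.948 2.47
v 1.863 2.968 4.498
v 2.396 2.882 2.336
v 1.544 2.903 4.365
v 2.149 2.653 2.235
v 1.298 2.673 4.263
v 2.041 2.32 2.193
v 1.189 2.341 4.221
v 2.1 1.975 2.221
v 1.248 1.995 4.25
v 2.311 1.708 2.312
v 1.459 1.728 4.341
v 2.617 1.592 2.442
v 1.765 1.612 4.47
v 2.936 1.657 2.575
v 2.084 1.678 4.604
v 3.182 1.887 2.677
v 2.331 1.907 4.705
v -0.353 -0.041 0.631
v 0.35 0.09 -0.21
v -0.77 -1.67 0.03
v -0.067 -1.539 -0.811
v 0.318 -1.644 0.218
v 0.575 -0.637 0.59
v -0.995 -0.943 -0.77
v -0.738 0.064 -0.398
v -0.047 -0.468 -1.076
v 0.765 -0.901 -0.465
v -1.185 -0.679 0.285
v -0.373 -1.112 0.896
v 0.035 0.168 0.264
v -0.455 -1.748 -0.444
v -0.229 -1.809 0.161
v 0.184 -1.732 -0.333
v 0.167 -0.26 0.734
v 0.581 -0.183 0.24
v 0.562 -1.202 0.491
v -1.001 -1.397 -0.42
v -0.587 -1.32 -0.914
v -0.604 0.152 0.153
v -0.191 0.229 -0.341
v -0.982 -0.378 -0.671
v 0.215 -0.083 -0.74
v -0.03 -1.041 -1.094
v -0.575 -0.69 -1.069
v -0.424 -0.099 -0.851
v 0.692 -0.338 -0.381
v 0.447 -1.295 -0.734
v 0.673 -1.357 -0.129
v 0.824 -0.765 0.089
v 0.459 -0.666 -0.89
v -0.867 -0.285 0.554
v -1.112 -1.242 0.201
v -1.244 -0.815 -0.269
v -1.093 -0.223 -0.051
v -0.39 -0.539 0.914
v -0.635 -1.497 0.56
v 0.004 -1.481 0.671
v 0.155 -0.89 0.889
v -0.879 -0.914 0.71
v 3.489 -0.217 -1.856
v 2.27 -0.048 -0.28
v 3.417 1.086 -2.052
v 2.198 1.256 -0.475
v 4.802 0.004 -0.865
v 3.583 0.174 0.712
v 4.73 1.308 -1.06
v 3.511 1.477 0.516
f 2 1 5
f 2 5 3
f 3 5 6
f 3 6 4
f 5 1 7
f 5 7 6
f 6 7 8
f 6 8 4
f 7 1 9
f 7 9 8
f 8 9 10
f 8 10 4
f 9 1 11
f 9 11 10
f 10 11 12
f 10 12 4
f 11 1 13
f 11 13 12
f 12 13 14
f 12 14 4
f 13 1 15
f 13 15 14
f 14 15 16
f 14 16 4
f 15 1 17
f 15 17 16
f 16 17 18
f 16 18 4
f 17 1 19
f 17 19 18
f 18 19 20
f 18 20 4
f 19 1 21
f 19 21 20
f 20 21 22
f 20 22 4
f 21 1 23
f 21 23 22
f 22 23 24
f 22 24 4
f 23 1 25
f 23 25 24
f 24 25 26
f 24 26 4
f 25 1 2
f 25 2 26
f 26 2 3
f 26 3 4
f 27 64 43
f 64 38 67
f 43 67 32
f 64 67 43
f 27 43 39
f 43 32 44
f 39 44 28
f 43 44 39
f 27 39 48
f 39 28 49
f 48 49 34
f 39 49 48
f 27 48 60
f 48 34 63
f 60 63 37
f 48 63 60
f 27 60 64
f 60 37 68
f 64 68 38
f 60 68 64
f 28 44 55
f 44 32 58
f 55 58 36
f 44 58 55
f 32 67 45
f 67 38 66
f 45 66 31
f 67 66 45
f 38 68 65
f 68 37 61
f 65 61 29
f 68 61 65
f 37 63 62
f 63 34 50
f 62 50 33
f 63 50 62
f 34 49 54
f 49 28 51
f 54 51 35
f 49 51 54
f 30 56 42
f 56 36 57
f 42 57 31
f 56 57 42
f 30 42 40
f 42 31 41
f 40 41 29
f 42 41 40
f 30 40 47
f 40 29 46
f 47 46 33
f 40 46 47
f 30 47 52
f 47 33 53
f 52 53 35
f 47 53 52
f 30 52 56
f 52 35 59
f 56 59 36
f 52 59 56
f 31 57 45
f 57 36 58
f 45 58 32
f 57 58 45
f 29 41 65
f 41 31 66
f 65 66 38
f 41 66 65
f 33 46 62
f 46 29 61
f 62 61 37
f 46 61 62
f 35 53 54
f 53 33 50
f 54 50 34
f 53 50 54
f 36 59 55
f 59 35 51
f 55 51 28
f 59 51 55
f 70 72 69
f 73 70 69
f 69 72 71
f 71 73 69
f 70 76 72
f 74 70 73
f 74 76 70
f 72 76 71
f 75 73 71
f 71 76 75
f 75 74 73
f 76 74 75



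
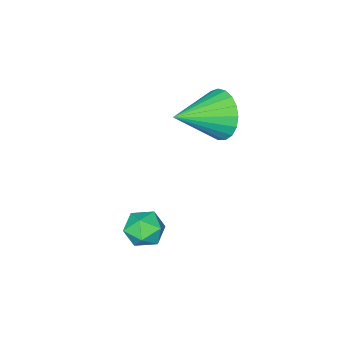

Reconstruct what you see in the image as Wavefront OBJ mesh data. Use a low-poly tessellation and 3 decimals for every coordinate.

v -4.324 1.685 -0.669
v -3.959 1.994 -1.478
v -2.756 1.295 -0.111
v -3.957 2.318 -1.259
v -4.018 2.532 -0.938
v -4.132 2.6 -0.57
v -4.279 2.509 -0.22
v -4.434 2.276 0.053
v -4.57 1.941 0.201
v -4.664 1.561 0.199
v -4.699 1.203 0.046
v -4.669 0.928 -0.23
v -4.579 0.784 -0.582
v -4.445 0.796 -0.949
v -4.291 0.961 -1.268
v -4.142 1.252 -1.483
v -4.025 1.617 -1.558
v -0.918 2.935 -3.055
v -0.341 3.232 -3.302
v -0.299 2.128 -2.578
v 0.278 2.425 -2.825
v -0.087 2.739 -2.325
v -0.469 3.237 -2.62
v -0.171 2.123 -3.26
v -0.553 2.621 -3.555
v 0.121 2.73 -3.429
v 0.172 3.11 -2.851
v -0.812 2.25 -3.029
v -0.761 2.63 -2.451
f 2 1 4
f 2 4 3
f 4 1 5
f 4 5 3
f 5 1 6
f 5 6 3
f 6 1 7
f 6 7 3
f 7 1 8
f 7 8 3
f 8 1 9
f 8 9 3
f 9 1 10
f 9 10 3
f 10 1 11
f 10 11 3
f 11 1 12
f 11 12 3
f 12 1 13
f 12 13 3
f 13 1 14
f 13 14 3
f 14 1 15
f 14 15 3
f 15 1 16
f 15 16 3
f 16 1 17
f 16 17 3
f 17 1 2
f 17 2 3
f 18 29 23
f 18 23 19
f 18 19 25
f 18 25 28
f 18 28 29
f 19 23 27
f 23 29 22
f 29 28 20
f 28 25 24
f 25 19 26
f 21 27 22
f 21 22 20
f 21 20 24
f 21 24 26
f 21 26 27
f 22 27 23
f 20 22 29
f 24 20 28
f 26 24 25
f 27 26 19



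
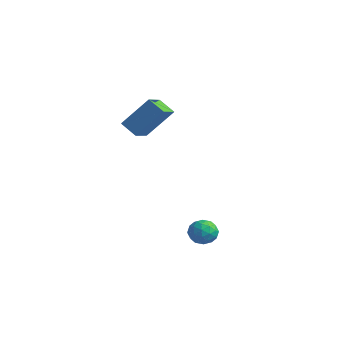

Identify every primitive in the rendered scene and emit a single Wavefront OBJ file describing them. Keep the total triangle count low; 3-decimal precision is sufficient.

v -2.325 2.391 0.793
v -3.163 2.142 1.394
v -2.895 3.415 0.422
v -3.733 3.167 1.022
v -1.507 3.413 2.358
v -2.345 3.165 2.958
v -2.077 4.438 1.986
v -2.915 4.189 2.587
v 2.78 2.581 -3.485
v 3.285 2.585 -2.935
v 3.355 1.655 -4.005
v 3.86 1.659 -3.455
v 3.158 1.446 -3.316
v 2.803 2.019 -2.994
v 3.837 2.221 -3.946
v 3.482 2.794 -3.624
v 3.938 2.363 -3.22
v 3.519 1.884 -2.831
v 3.121 2.356 -4.109
v 2.702 1.877 -3.72
v 2.982 2.664 -3.164
v 3.658 1.576 -3.776
v 3.245 1.45 -3.694
v 3.542 1.453 -3.371
v 2.699 2.331 -3.199
v 2.996 2.334 -2.876
v 2.921 1.664 -3.1
v 3.644 1.906 -4.064
v 3.941 1.909 -3.741
v 3.098 2.787 -3.569
v 3.395 2.79 -3.246
v 3.719 2.576 -3.84
v 3.663 2.536 -3.008
v 4.001 1.992 -3.314
v 3.988 2.322 -3.602
v 3.779 2.659 -3.413
v 3.416 2.255 -2.78
v 3.754 1.71 -3.086
v 3.341 1.585 -3.004
v 3.133 1.921 -2.815
v 3.8 2.124 -2.947
v 2.886 2.53 -3.854
v 3.224 1.985 -4.16
v 3.507 2.319 -4.125
v 3.299 2.655 -3.936
v 2.639 2.248 -3.626
v 2.977 1.704 -3.932
v 2.861 1.581 -3.527
v 2.652 1.918 -3.338
v 2.84 2.116 -3.993
f 2 4 1
f 5 2 1
f 1 4 3
f 3 5 1
f 2 8 4
f 6 2 5
f 6 8 2
f 4 8 3
f 7 5 3
f 3 8 7
f 7 6 5
f 8 6 7
f 9 46 25
f 46 20 49
f 25 49 14
f 46 49 25
f 9 25 21
f 25 14 26
f 21 26 10
f 25 26 21
f 9 21 30
f 21 10 31
f 30 31 16
f 21 31 30
f 9 30 42
f 30 16 45
f 42 45 19
f 30 45 42
f 9 42 46
f 42 19 50
f 46 50 20
f 42 50 46
f 10 26 37
f 26 14 40
f 37 40 18
f 26 40 37
f 14 49 27
f 49 20 48
f 27 48 13
f 49 48 27
f 20 50 47
f 50 19 43
f 47 43 11
f 50 43 47
f 19 45 44
f 45 16 32
f 44 32 15
f 45 32 44
f 16 31 36
f 31 10 33
f 36 33 17
f 31 33 36
f 12 38 24
f 38 18 39
f 24 39 13
f 38 39 24
f 12 24 22
f 24 13 23
f 22 23 11
f 24 23 22
f 12 22 29
f 22 11 28
f 29 28 15
f 22 28 29
f 12 29 34
f 29 15 35
f 34 35 17
f 29 35 34
f 12 34 38
f 34 17 41
f 38 41 18
f 34 41 38
f 13 39 27
f 39 18 40
f 27 40 14
f 39 40 27
f 11 23 47
f 23 13 48
f 47 48 20
f 23 48 47
f 15 28 44
f 28 11 43
f 44 43 19
f 28 43 44
f 17 35 36
f 35 15 32
f 36 32 16
f 35 32 36
f 18 41 37
f 41 17 33
f 37 33 10
f 41 33 37



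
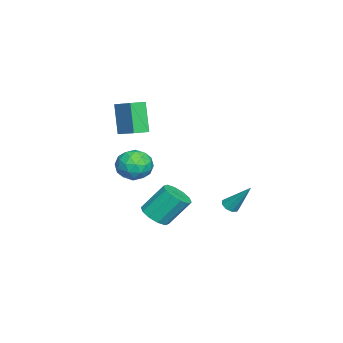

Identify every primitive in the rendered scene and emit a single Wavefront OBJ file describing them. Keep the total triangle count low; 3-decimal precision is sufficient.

v 0.002 -3.926 1.58
v -0.784 -4.3 3.513
v -0.685 -3.228 1.435
v -1.471 -3.602 3.368
v 1.051 -2.758 2.232
v 0.265 -3.132 4.165
v 0.364 -2.06 2.087
v -0.422 -2.434 4.02
v -2.565 1.992 -4.724
v -1.997 1.834 -4.746
v -2.155 3.228 -2.976
v -2.056 2.166 -4.967
v -2.353 2.417 -5.074
v -2.749 2.47 -5.018
v -3.059 2.298 -4.825
v -3.138 1.984 -4.584
v -2.949 1.673 -4.409
v -2.58 1.512 -4.382
v -2.204 1.576 -4.515
v 0.426 -1.749 -4.436
v 1.008 -2.311 -3.884
v 0.616 -1.093 -2.231
v 0.034 -0.531 -2.784
v 1.348 -1.872 -4.127
v 0.956 -0.654 -2.474
v 1.335 -1.386 -4.488
v 0.943 -0.168 -2.835
v 0.975 -1.039 -4.829
v 0.583 0.179 -3.177
v 0.406 -0.963 -5.021
v 0.014 0.255 -3.368
v -0.156 -1.187 -4.989
v -0.548 0.031 -3.336
v -0.496 -1.626 -4.746
v -0.888 -0.408 -3.093
v -0.483 -2.112 -4.385
v -0.875 -0.894 -2.732
v -0.123 -2.459 -4.043
v -0.515 -1.241 -2.391
v 0.446 -2.535 -3.852
v 0.054 -1.317 -2.199
v 2.053 -2.031 0.255
v 2.966 -1.422 0.134
v 2.954 -3.178 1.286
v 3.867 -2.569 1.165
v 3.018 -2.179 1.751
v 2.46 -1.47 1.115
v 3.46 -3.13 0.305
v 2.902 -2.421 -0.331
v 3.835 -2.101 0.165
v 3.562 -1.514 1.059
v 2.358 -3.086 0.361
v 2.085 -2.499 1.255
v 2.43 -1.626 0.104
v 3.49 -2.974 1.316
v 2.991 -2.745 1.661
v 3.527 -2.387 1.589
v 2.133 -1.654 0.681
v 2.67 -1.296 0.609
v 2.7 -1.741 1.56
v 3.25 -3.304 0.811
v 3.787 -2.946 0.739
v 2.393 -2.213 -0.169
v 2.929 -1.855 -0.241
v 3.22 -2.859 -0.14
v 3.478 -1.667 0.051
v 4.008 -2.342 0.657
v 3.768 -2.671 0.152
v 3.441 -2.254 -0.222
v 3.317 -1.322 0.577
v 3.847 -1.996 1.182
v 3.348 -1.767 1.527
v 3.02 -1.35 1.153
v 3.828 -1.721 0.595
v 2.073 -2.604 0.238
v 2.603 -3.278 0.843
v 2.9 -3.25 0.267
v 2.572 -2.833 -0.107
v 1.912 -2.258 0.763
v 2.442 -2.933 1.369
v 2.479 -2.346 1.642
v 2.152 -1.929 1.268
v 2.092 -2.879 0.825
f 2 4 1
f 5 2 1
f 1 4 3
f 3 5 1
f 2 8 4
f 6 2 5
f 6 8 2
f 4 8 3
f 7 5 3
f 3 8 7
f 7 6 5
f 8 6 7
f 10 9 12
f 10 12 11
f 12 9 13
f 12 13 11
f 13 9 14
f 13 14 11
f 14 9 15
f 14 15 11
f 15 9 16
f 15 16 11
f 16 9 17
f 16 17 11
f 17 9 18
f 17 18 11
f 18 9 19
f 18 19 11
f 19 9 10
f 19 10 11
f 21 20 24
f 21 24 22
f 22 24 25
f 22 25 23
f 24 20 26
f 24 26 25
f 25 26 27
f 25 27 23
f 26 20 28
f 26 28 27
f 27 28 29
f 27 29 23
f 28 20 30
f 28 30 29
f 29 30 31
f 29 31 23
f 30 20 32
f 30 32 31
f 31 32 33
f 31 33 23
f 32 20 34
f 32 34 33
f 33 34 35
f 33 35 23
f 34 20 36
f 34 36 35
f 35 36 37
f 35 37 23
f 36 20 38
f 36 38 37
f 37 38 39
f 37 39 23
f 38 20 40
f 38 40 39
f 39 40 41
f 39 41 23
f 40 20 21
f 40 21 41
f 41 21 22
f 41 22 23
f 42 79 58
f 79 53 82
f 58 82 47
f 79 82 58
f 42 58 54
f 58 47 59
f 54 59 43
f 58 59 54
f 42 54 63
f 54 43 64
f 63 64 49
f 54 64 63
f 42 63 75
f 63 49 78
f 75 78 52
f 63 78 75
f 42 75 79
f 75 52 83
f 79 83 53
f 75 83 79
f 43 59 70
f 59 47 73
f 70 73 51
f 59 73 70
f 47 82 60
f 82 53 81
f 60 81 46
f 82 81 60
f 53 83 80
f 83 52 76
f 80 76 44
f 83 76 80
f 52 78 77
f 78 49 65
f 77 65 48
f 78 65 77
f 49 64 69
f 64 43 66
f 69 66 50
f 64 66 69
f 45 71 57
f 71 51 72
f 57 72 46
f 71 72 57
f 45 57 55
f 57 46 56
f 55 56 44
f 57 56 55
f 45 55 62
f 55 44 61
f 62 61 48
f 55 61 62
f 45 62 67
f 62 48 68
f 67 68 50
f 62 68 67
f 45 67 71
f 67 50 74
f 71 74 51
f 67 74 71
f 46 72 60
f 72 51 73
f 60 73 47
f 72 73 60
f 44 56 80
f 56 46 81
f 80 81 53
f 56 81 80
f 48 61 77
f 61 44 76
f 77 76 52
f 61 76 77
f 50 68 69
f 68 48 65
f 69 65 49
f 68 65 69
f 51 74 70
f 74 50 66
f 70 66 43
f 74 66 70



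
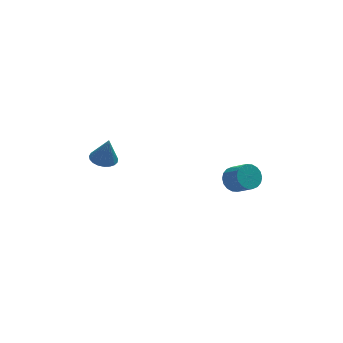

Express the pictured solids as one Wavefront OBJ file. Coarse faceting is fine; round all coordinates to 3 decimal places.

v 3.175 -1.624 -4.176
v 3.845 -1.344 -4.249
v 4.296 -2.195 -3.376
v 3.625 -2.476 -3.304
v 3.717 -1.166 -4.01
v 4.168 -2.017 -3.137
v 3.483 -1.078 -3.803
v 3.933 -1.929 -2.93
v 3.187 -1.099 -3.67
v 3.638 -1.95 -2.797
v 2.889 -1.223 -3.638
v 3.339 -2.075 -2.765
v 2.647 -1.427 -3.712
v 3.098 -2.279 -2.839
v 2.51 -1.671 -3.878
v 2.961 -2.522 -3.005
v 2.504 -1.905 -4.104
v 2.955 -2.756 -3.231
v 2.632 -2.083 -4.343
v 3.083 -2.934 -3.47
v 2.867 -2.171 -4.55
v 3.317 -3.022 -3.677
v 3.162 -2.15 -4.683
v 3.613 -3.001 -3.81
v 3.461 -2.025 -4.715
v 3.911 -2.877 -3.842
v 3.702 -1.821 -4.641
v 4.153 -2.673 -3.768
v 3.839 -1.578 -4.475
v 4.29 -2.429 -3.602
v -3.1 -0.438 -1.87
v -2.429 -0.246 -2.002
v -2.82 -0.482 -0.51
v -2.562 0.016 -1.966
v -2.787 0.198 -1.914
v -3.067 0.271 -1.854
v -3.353 0.221 -1.797
v -3.594 0.058 -1.753
v -3.75 -0.192 -1.729
v -3.794 -0.484 -1.73
v -3.717 -0.768 -1.755
v -3.534 -0.995 -1.799
v -3.276 -1.126 -1.857
v -2.987 -1.137 -1.916
v -2.717 -1.028 -1.968
v -2.514 -0.817 -2.003
v -2.412 -0.54 -2.015
f 2 1 5
f 2 5 3
f 3 5 6
f 3 6 4
f 5 1 7
f 5 7 6
f 6 7 8
f 6 8 4
f 7 1 9
f 7 9 8
f 8 9 10
f 8 10 4
f 9 1 11
f 9 11 10
f 10 11 12
f 10 12 4
f 11 1 13
f 11 13 12
f 12 13 14
f 12 14 4
f 13 1 15
f 13 15 14
f 14 15 16
f 14 16 4
f 15 1 17
f 15 17 16
f 16 17 18
f 16 18 4
f 17 1 19
f 17 19 18
f 18 19 20
f 18 20 4
f 19 1 21
f 19 21 20
f 20 21 22
f 20 22 4
f 21 1 23
f 21 23 22
f 22 23 24
f 22 24 4
f 23 1 25
f 23 25 24
f 24 25 26
f 24 26 4
f 25 1 27
f 25 27 26
f 26 27 28
f 26 28 4
f 27 1 29
f 27 29 28
f 28 29 30
f 28 30 4
f 29 1 2
f 29 2 30
f 30 2 3
f 30 3 4
f 32 31 34
f 32 34 33
f 34 31 35
f 34 35 33
f 35 31 36
f 35 36 33
f 36 31 37
f 36 37 33
f 37 31 38
f 37 38 33
f 38 31 39
f 38 39 33
f 39 31 40
f 39 40 33
f 40 31 41
f 40 41 33
f 41 31 42
f 41 42 33
f 42 31 43
f 42 43 33
f 43 31 44
f 43 44 33
f 44 31 45
f 44 45 33
f 45 31 46
f 45 46 33
f 46 31 47
f 46 47 33
f 47 31 32
f 47 32 33



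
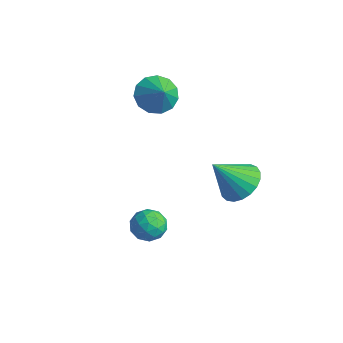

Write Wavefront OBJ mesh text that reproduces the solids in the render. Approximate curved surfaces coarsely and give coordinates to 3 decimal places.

v 0.49 3.905 0.031
v 1.049 3.102 -0.375
v -0.03 2.795 1.509
v 1.348 3.301 -0.12
v 1.499 3.605 0.161
v 1.475 3.961 0.421
v 1.281 4.307 0.612
v 0.95 4.584 0.704
v 0.54 4.743 0.679
v 0.121 4.758 0.542
v -0.234 4.625 0.317
v -0.463 4.367 0.042
v -0.528 4.03 -0.234
v -0.417 3.671 -0.464
v -0.149 3.353 -0.609
v 0.23 3.13 -0.643
v 0.654 3.041 -0.56
v -1.908 1.109 -2.125
v -1.154 1.037 -1.736
v -1.646 -0.037 -2.844
v -0.892 -0.109 -2.455
v -1.611 -0.232 -2.016
v -1.773 0.476 -1.572
v -1.027 0.524 -3.008
v -1.189 1.232 -2.564
v -0.609 0.676 -2.282
v -0.971 0.208 -1.668
v -1.829 0.792 -2.912
v -2.191 0.324 -2.298
v -1.554 1.174 -1.867
v -1.246 -0.174 -2.713
v -1.669 -0.246 -2.455
v -1.226 -0.288 -2.226
v -1.918 0.844 -1.771
v -1.475 0.802 -1.542
v -1.744 0.055 -1.707
v -1.325 0.198 -3.038
v -0.882 0.156 -2.809
v -1.574 1.288 -2.354
v -1.131 1.246 -2.125
v -1.056 0.945 -2.873
v -0.791 0.919 -1.959
v -0.637 0.245 -2.382
v -0.716 0.617 -2.707
v -0.811 1.034 -2.446
v -1.003 0.644 -1.599
v -0.849 -0.029 -2.021
v -1.272 -0.102 -1.763
v -1.367 0.314 -1.502
v -0.683 0.432 -1.92
v -1.951 1.029 -2.559
v -1.797 0.356 -2.981
v -1.433 0.686 -3.078
v -1.528 1.102 -2.817
v -2.163 0.755 -2.198
v -2.009 0.081 -2.621
v -1.989 -0.034 -2.134
v -2.084 0.383 -1.873
v -2.117 0.568 -2.66
v -4.27 3.141 3.095
v -3.733 3.922 2.774
v -3.37 2.879 3.965
v -4.07 4.117 3.182
v -4.47 4.003 3.562
v -4.807 3.615 3.793
v -4.974 3.077 3.803
v -4.917 2.559 3.588
v -4.655 2.226 3.216
v -4.271 2.184 2.806
v -3.887 2.446 2.488
v -3.624 2.928 2.362
v -3.567 3.479 2.469
f 2 1 4
f 2 4 3
f 4 1 5
f 4 5 3
f 5 1 6
f 5 6 3
f 6 1 7
f 6 7 3
f 7 1 8
f 7 8 3
f 8 1 9
f 8 9 3
f 9 1 10
f 9 10 3
f 10 1 11
f 10 11 3
f 11 1 12
f 11 12 3
f 12 1 13
f 12 13 3
f 13 1 14
f 13 14 3
f 14 1 15
f 14 15 3
f 15 1 16
f 15 16 3
f 16 1 17
f 16 17 3
f 17 1 2
f 17 2 3
f 18 55 34
f 55 29 58
f 34 58 23
f 55 58 34
f 18 34 30
f 34 23 35
f 30 35 19
f 34 35 30
f 18 30 39
f 30 19 40
f 39 40 25
f 30 40 39
f 18 39 51
f 39 25 54
f 51 54 28
f 39 54 51
f 18 51 55
f 51 28 59
f 55 59 29
f 51 59 55
f 19 35 46
f 35 23 49
f 46 49 27
f 35 49 46
f 23 58 36
f 58 29 57
f 36 57 22
f 58 57 36
f 29 59 56
f 59 28 52
f 56 52 20
f 59 52 56
f 28 54 53
f 54 25 41
f 53 41 24
f 54 41 53
f 25 40 45
f 40 19 42
f 45 42 26
f 40 42 45
f 21 47 33
f 47 27 48
f 33 48 22
f 47 48 33
f 21 33 31
f 33 22 32
f 31 32 20
f 33 32 31
f 21 31 38
f 31 20 37
f 38 37 24
f 31 37 38
f 21 38 43
f 38 24 44
f 43 44 26
f 38 44 43
f 21 43 47
f 43 26 50
f 47 50 27
f 43 50 47
f 22 48 36
f 48 27 49
f 36 49 23
f 48 49 36
f 20 32 56
f 32 22 57
f 56 57 29
f 32 57 56
f 24 37 53
f 37 20 52
f 53 52 28
f 37 52 53
f 26 44 45
f 44 24 41
f 45 41 25
f 44 41 45
f 27 50 46
f 50 26 42
f 46 42 19
f 50 42 46
f 61 60 63
f 61 63 62
f 63 60 64
f 63 64 62
f 64 60 65
f 64 65 62
f 65 60 66
f 65 66 62
f 66 60 67
f 66 67 62
f 67 60 68
f 67 68 62
f 68 60 69
f 68 69 62
f 69 60 70
f 69 70 62
f 70 60 71
f 70 71 62
f 71 60 72
f 71 72 62
f 72 60 61
f 72 61 62



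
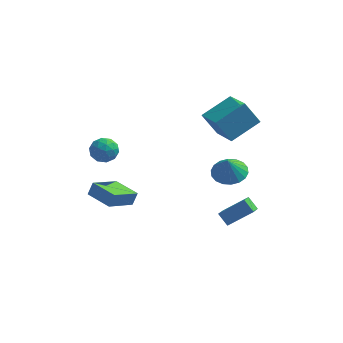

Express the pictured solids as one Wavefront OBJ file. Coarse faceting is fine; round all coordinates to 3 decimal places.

v -4.542 -0.229 -0.766
v -4.312 0.068 0.008
v -3.59 1.267 -1.624
v -3.359 1.564 -0.85
v -3.101 -1.184 -0.83
v -2.87 -0.887 -0.056
v -2.148 0.312 -1.688
v -1.918 0.609 -0.914
v 3.061 2.57 -4.145
v 3.039 1.249 -3.374
v 2.463 2.944 -3.523
v 2.441 1.622 -2.751
v 4.419 3.118 -3.169
v 4.397 1.796 -2.397
v 3.821 3.491 -2.546
v 3.799 2.17 -1.775
v -3.995 0.102 3.641
v -3.169 0.288 3.477
v -3.831 -1.148 3.043
v -3.005 -0.962 2.879
v -3.266 -1.087 3.691
v -3.367 -0.315 4.061
v -3.633 -0.545 2.459
v -3.734 0.227 2.829
v -2.945 -0.112 2.747
v -2.719 -0.447 3.508
v -4.281 -0.413 3.012
v -4.055 -0.748 3.773
v -3.596 0.305 3.612
v -3.404 -1.165 2.908
v -3.557 -1.238 3.386
v -3.072 -1.129 3.29
v -3.713 -0.05 3.955
v -3.227 0.06 3.858
v -3.285 -0.749 3.984
v -3.773 -0.92 2.662
v -3.287 -0.81 2.565
v -3.928 0.269 3.23
v -3.443 0.378 3.134
v -3.715 -0.111 2.536
v -2.979 0.179 3.086
v -2.883 -0.555 2.734
v -3.252 -0.311 2.488
v -3.311 0.143 2.705
v -2.846 -0.018 3.534
v -2.75 -0.752 3.182
v -2.903 -0.826 3.659
v -2.963 -0.372 3.877
v -2.715 -0.253 3.104
v -4.25 -0.108 3.338
v -4.154 -0.842 2.986
v -4.037 -0.488 2.643
v -4.097 -0.034 2.861
v -4.117 -0.305 3.786
v -4.021 -1.039 3.434
v -3.689 -1.003 3.815
v -3.748 -0.549 4.032
v -4.285 -0.607 3.416
v 2.805 2.95 -0.08
v 3.499 2.182 -0.311
v 2.755 2.53 1.16
v 3.778 2.539 -0.179
v 3.864 2.977 -0.027
v 3.74 3.41 0.114
v 3.432 3.752 0.217
v 2.999 3.935 0.261
v 2.528 3.922 0.238
v 2.112 3.717 0.151
v 1.833 3.36 0.019
v 1.747 2.922 -0.133
v 1.871 2.489 -0.274
v 2.179 2.148 -0.377
v 2.612 1.965 -0.421
v 3.083 1.977 -0.398
v 0.965 4.107 3.593
v 2.073 2.472 4.277
v 2.336 5.409 4.484
v 3.444 3.774 5.167
v 1.856 4.126 2.193
v 2.964 2.491 2.876
v 3.227 5.428 3.083
v 4.335 3.793 3.767
f 2 4 1
f 5 2 1
f 1 4 3
f 3 5 1
f 2 8 4
f 6 2 5
f 6 8 2
f 4 8 3
f 7 5 3
f 3 8 7
f 7 6 5
f 8 6 7
f 10 12 9
f 13 10 9
f 9 12 11
f 11 13 9
f 10 16 12
f 14 10 13
f 14 16 10
f 12 16 11
f 15 13 11
f 11 16 15
f 15 14 13
f 16 14 15
f 17 54 33
f 54 28 57
f 33 57 22
f 54 57 33
f 17 33 29
f 33 22 34
f 29 34 18
f 33 34 29
f 17 29 38
f 29 18 39
f 38 39 24
f 29 39 38
f 17 38 50
f 38 24 53
f 50 53 27
f 38 53 50
f 17 50 54
f 50 27 58
f 54 58 28
f 50 58 54
f 18 34 45
f 34 22 48
f 45 48 26
f 34 48 45
f 22 57 35
f 57 28 56
f 35 56 21
f 57 56 35
f 28 58 55
f 58 27 51
f 55 51 19
f 58 51 55
f 27 53 52
f 53 24 40
f 52 40 23
f 53 40 52
f 24 39 44
f 39 18 41
f 44 41 25
f 39 41 44
f 20 46 32
f 46 26 47
f 32 47 21
f 46 47 32
f 20 32 30
f 32 21 31
f 30 31 19
f 32 31 30
f 20 30 37
f 30 19 36
f 37 36 23
f 30 36 37
f 20 37 42
f 37 23 43
f 42 43 25
f 37 43 42
f 20 42 46
f 42 25 49
f 46 49 26
f 42 49 46
f 21 47 35
f 47 26 48
f 35 48 22
f 47 48 35
f 19 31 55
f 31 21 56
f 55 56 28
f 31 56 55
f 23 36 52
f 36 19 51
f 52 51 27
f 36 51 52
f 25 43 44
f 43 23 40
f 44 40 24
f 43 40 44
f 26 49 45
f 49 25 41
f 45 41 18
f 49 41 45
f 60 59 62
f 60 62 61
f 62 59 63
f 62 63 61
f 63 59 64
f 63 64 61
f 64 59 65
f 64 65 61
f 65 59 66
f 65 66 61
f 66 59 67
f 66 67 61
f 67 59 68
f 67 68 61
f 68 59 69
f 68 69 61
f 69 59 70
f 69 70 61
f 70 59 71
f 70 71 61
f 71 59 72
f 71 72 61
f 72 59 73
f 72 73 61
f 73 59 74
f 73 74 61
f 74 59 60
f 74 60 61
f 76 78 75
f 79 76 75
f 75 78 77
f 77 79 75
f 76 82 78
f 80 76 79
f 80 82 76
f 78 82 77
f 81 79 77
f 77 82 81
f 81 80 79
f 82 80 81



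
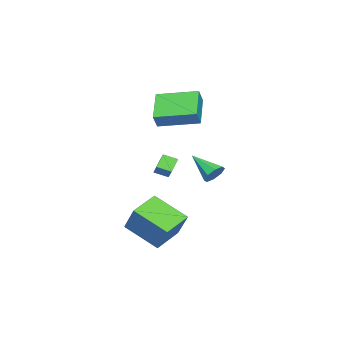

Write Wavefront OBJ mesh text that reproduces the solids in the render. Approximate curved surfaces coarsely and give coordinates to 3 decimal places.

v 1.121 2.491 -1.259
v 1.505 2.673 -0.755
v 0.639 1.129 -0.401
v 1.038 2.861 -0.719
v 0.619 2.832 -1
v 0.494 2.603 -1.432
v 0.736 2.309 -1.764
v 1.204 2.121 -1.799
v 1.623 2.15 -1.519
v 1.748 2.378 -1.086
v 4.207 0.784 -5.207
v 3.974 -1.033 -4.2
v 2.655 1.208 -4.801
v 2.422 -0.609 -3.794
v 4.798 1.529 -3.726
v 4.565 -0.288 -2.719
v 3.246 1.953 -3.32
v 3.013 0.136 -2.313
v -1.869 -1.958 -3.067
v -2.549 -1.888 -2.451
v -2.053 -1.212 -3.355
v -2.734 -1.143 -2.74
v -1.126 -1.477 -2.3
v -1.807 -1.408 -1.685
v -1.311 -0.732 -2.589
v -1.991 -0.662 -1.973
v -1.952 -1.62 1.816
v -1.478 -1.649 2.604
v -2.417 0.5 2.175
v -1.944 0.471 2.963
v -0.356 -1.111 0.877
v 0.117 -1.14 1.665
v -0.822 1.009 1.236
v -0.348 0.98 2.024
f 2 1 4
f 2 4 3
f 4 1 5
f 4 5 3
f 5 1 6
f 5 6 3
f 6 1 7
f 6 7 3
f 7 1 8
f 7 8 3
f 8 1 9
f 8 9 3
f 9 1 10
f 9 10 3
f 10 1 2
f 10 2 3
f 12 14 11
f 15 12 11
f 11 14 13
f 13 15 11
f 12 18 14
f 16 12 15
f 16 18 12
f 14 18 13
f 17 15 13
f 13 18 17
f 17 16 15
f 18 16 17
f 20 22 19
f 23 20 19
f 19 22 21
f 21 23 19
f 20 26 22
f 24 20 23
f 24 26 20
f 22 26 21
f 25 23 21
f 21 26 25
f 25 24 23
f 26 24 25
f 28 30 27
f 31 28 27
f 27 30 29
f 29 31 27
f 28 34 30
f 32 28 31
f 32 34 28
f 30 34 29
f 33 31 29
f 29 34 33
f 33 32 31
f 34 32 33



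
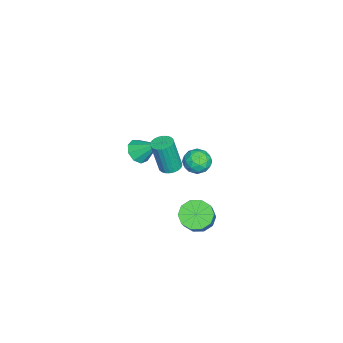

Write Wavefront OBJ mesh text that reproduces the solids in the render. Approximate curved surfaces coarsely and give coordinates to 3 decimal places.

v 0.125 -1.832 1.038
v 0.738 -1.528 0.568
v 0.355 -0.588 2.142
v 0.242 -1.299 0.412
v -0.308 -1.319 0.55
v -0.656 -1.58 0.915
v -0.638 -1.959 1.338
v -0.263 -2.278 1.62
v 0.294 -2.389 1.63
v 0.772 -2.239 1.362
v 0.947 -1.899 0.943
v -0.375 1.477 -4.622
v 0.26 1.966 -5.236
v 1.53 2.132 -3.792
v 0.895 1.643 -3.178
v -0.107 2.39 -4.962
v 1.163 2.555 -3.518
v -0.577 2.465 -4.558
v 0.693 2.63 -3.114
v -0.969 2.163 -4.178
v 0.301 2.328 -2.734
v -1.135 1.599 -3.968
v 0.135 1.764 -2.524
v -1.01 0.988 -4.008
v 0.26 1.154 -2.564
v -0.643 0.565 -4.282
v 0.627 0.73 -2.838
v -0.173 0.49 -4.686
v 1.097 0.655 -3.242
v 0.219 0.792 -5.066
v 1.489 0.957 -3.622
v 0.385 1.356 -5.276
v 1.655 1.521 -3.832
v -3.573 1.521 -2.317
v -3.099 1.111 -2.983
v -3.441 0.309 -1.477
v -2.967 -0.101 -2.143
v -2.6 0.601 -1.686
v -2.681 1.35 -2.205
v -3.859 0.07 -2.255
v -3.94 0.819 -2.774
v -3.276 0.214 -2.945
v -2.498 0.542 -2.593
v -4.042 0.878 -1.867
v -3.264 1.206 -1.515
v -3.347 1.422 -2.724
v -3.193 -0.002 -1.736
v -2.976 0.411 -1.468
v -2.698 0.169 -1.859
v -3.102 1.563 -2.267
v -2.823 1.322 -2.658
v -2.53 1.022 -1.896
v -3.717 0.098 -1.802
v -3.438 -0.143 -2.193
v -3.842 1.251 -2.601
v -3.564 1.009 -2.992
v -4.01 0.398 -2.564
v -3.173 0.654 -3.093
v -3.096 -0.058 -2.599
v -3.62 0.042 -2.665
v -3.668 0.482 -2.97
v -2.716 0.847 -2.886
v -2.638 0.135 -2.393
v -2.422 0.547 -2.124
v -2.47 0.987 -2.429
v -2.82 0.32 -2.864
v -3.902 1.285 -2.067
v -3.824 0.573 -1.574
v -4.07 0.433 -2.031
v -4.118 0.873 -2.336
v -3.444 1.478 -1.861
v -3.367 0.766 -1.367
v -2.872 0.938 -1.49
v -2.92 1.378 -1.795
v -3.72 1.1 -1.596
v 2.078 0.489 1.92
v 2.619 0.847 1.964
v 2.743 0.408 4.004
v 2.202 0.051 3.96
v 2.441 1.021 2.012
v 2.564 0.582 4.052
v 2.208 1.114 2.046
v 2.331 0.675 4.086
v 1.954 1.111 2.061
v 2.078 0.673 4.101
v 1.72 1.015 2.055
v 1.843 0.576 4.094
v 1.54 0.838 2.028
v 1.664 0.399 4.067
v 1.443 0.608 1.984
v 1.566 0.17 4.024
v 1.441 0.36 1.931
v 1.565 -0.078 3.971
v 1.537 0.132 1.876
v 1.661 -0.307 3.916
v 1.716 -0.042 1.828
v 1.839 -0.481 3.868
v 1.949 -0.135 1.794
v 2.072 -0.574 3.834
v 2.202 -0.133 1.779
v 2.326 -0.571 3.819
v 2.437 -0.036 1.786
v 2.56 -0.475 3.825
v 2.616 0.141 1.813
v 2.74 -0.298 3.852
v 2.714 0.37 1.856
v 2.837 -0.068 3.896
v 2.715 0.618 1.909
v 2.839 0.18 3.949
f 2 1 4
f 2 4 3
f 4 1 5
f 4 5 3
f 5 1 6
f 5 6 3
f 6 1 7
f 6 7 3
f 7 1 8
f 7 8 3
f 8 1 9
f 8 9 3
f 9 1 10
f 9 10 3
f 10 1 11
f 10 11 3
f 11 1 2
f 11 2 3
f 13 12 16
f 13 16 14
f 14 16 17
f 14 17 15
f 16 12 18
f 16 18 17
f 17 18 19
f 17 19 15
f 18 12 20
f 18 20 19
f 19 20 21
f 19 21 15
f 20 12 22
f 20 22 21
f 21 22 23
f 21 23 15
f 22 12 24
f 22 24 23
f 23 24 25
f 23 25 15
f 24 12 26
f 24 26 25
f 25 26 27
f 25 27 15
f 26 12 28
f 26 28 27
f 27 28 29
f 27 29 15
f 28 12 30
f 28 30 29
f 29 30 31
f 29 31 15
f 30 12 32
f 30 32 31
f 31 32 33
f 31 33 15
f 32 12 13
f 32 13 33
f 33 13 14
f 33 14 15
f 34 71 50
f 71 45 74
f 50 74 39
f 71 74 50
f 34 50 46
f 50 39 51
f 46 51 35
f 50 51 46
f 34 46 55
f 46 35 56
f 55 56 41
f 46 56 55
f 34 55 67
f 55 41 70
f 67 70 44
f 55 70 67
f 34 67 71
f 67 44 75
f 71 75 45
f 67 75 71
f 35 51 62
f 51 39 65
f 62 65 43
f 51 65 62
f 39 74 52
f 74 45 73
f 52 73 38
f 74 73 52
f 45 75 72
f 75 44 68
f 72 68 36
f 75 68 72
f 44 70 69
f 70 41 57
f 69 57 40
f 70 57 69
f 41 56 61
f 56 35 58
f 61 58 42
f 56 58 61
f 37 63 49
f 63 43 64
f 49 64 38
f 63 64 49
f 37 49 47
f 49 38 48
f 47 48 36
f 49 48 47
f 37 47 54
f 47 36 53
f 54 53 40
f 47 53 54
f 37 54 59
f 54 40 60
f 59 60 42
f 54 60 59
f 37 59 63
f 59 42 66
f 63 66 43
f 59 66 63
f 38 64 52
f 64 43 65
f 52 65 39
f 64 65 52
f 36 48 72
f 48 38 73
f 72 73 45
f 48 73 72
f 40 53 69
f 53 36 68
f 69 68 44
f 53 68 69
f 42 60 61
f 60 40 57
f 61 57 41
f 60 57 61
f 43 66 62
f 66 42 58
f 62 58 35
f 66 58 62
f 77 76 80
f 77 80 78
f 78 80 81
f 78 81 79
f 80 76 82
f 80 82 81
f 81 82 83
f 81 83 79
f 82 76 84
f 82 84 83
f 83 84 85
f 83 85 79
f 84 76 86
f 84 86 85
f 85 86 87
f 85 87 79
f 86 76 88
f 86 88 87
f 87 88 89
f 87 89 79
f 88 76 90
f 88 90 89
f 89 90 91
f 89 91 79
f 90 76 92
f 90 92 91
f 91 92 93
f 91 93 79
f 92 76 94
f 92 94 93
f 93 94 95
f 93 95 79
f 94 76 96
f 94 96 95
f 95 96 97
f 95 97 79
f 96 76 98
f 96 98 97
f 97 98 99
f 97 99 79
f 98 76 100
f 98 100 99
f 99 100 101
f 99 101 79
f 100 76 102
f 100 102 101
f 101 102 103
f 101 103 79
f 102 76 104
f 102 104 103
f 103 104 105
f 103 105 79
f 104 76 106
f 104 106 105
f 105 106 107
f 105 107 79
f 106 76 108
f 106 108 107
f 107 108 109
f 107 109 79
f 108 76 77
f 108 77 109
f 109 77 78
f 109 78 79

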